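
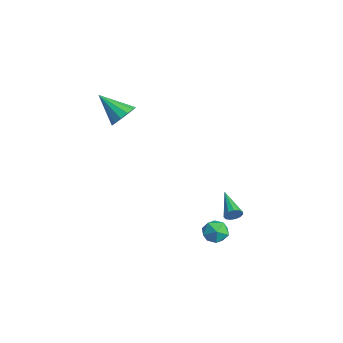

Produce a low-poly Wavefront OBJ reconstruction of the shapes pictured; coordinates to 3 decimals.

v 1.748 2.337 -3.189
v 1.947 2.572 -2.745
v 0.012 2.563 -2.531
v 1.9 2.795 -2.946
v 1.804 2.873 -3.224
v 1.691 2.781 -3.491
v 1.596 2.548 -3.662
v 1.549 2.248 -3.683
v 1.565 1.976 -3.547
v 1.64 1.819 -3.297
v 1.748 1.827 -3.013
v 1.857 1.996 -2.784
v 1.931 2.274 -2.685
v 1.905 1.183 -3.216
v 2.661 1.377 -2.933
v 2.459 0.523 -4.247
v 3.215 0.717 -3.964
v 2.739 0.182 -3.543
v 2.397 0.59 -2.906
v 2.723 1.31 -4.274
v 2.381 1.718 -3.637
v 3.167 1.455 -3.587
v 3.177 0.758 -3.136
v 1.943 1.142 -4.044
v 1.953 0.445 -3.593
v -2.088 -2.36 3.371
v -1.47 -2.372 3.984
v -3.292 -3.32 4.569
v -1.727 -1.96 4.055
v -2.099 -1.676 3.909
v -2.467 -1.609 3.592
v -2.715 -1.781 3.205
v -2.764 -2.136 2.871
v -2.598 -2.563 2.696
v -2.27 -2.925 2.736
v -1.884 -3.108 2.977
v -1.564 -3.054 3.343
v -1.409 -2.779 3.719
f 2 1 4
f 2 4 3
f 4 1 5
f 4 5 3
f 5 1 6
f 5 6 3
f 6 1 7
f 6 7 3
f 7 1 8
f 7 8 3
f 8 1 9
f 8 9 3
f 9 1 10
f 9 10 3
f 10 1 11
f 10 11 3
f 11 1 12
f 11 12 3
f 12 1 13
f 12 13 3
f 13 1 2
f 13 2 3
f 14 25 19
f 14 19 15
f 14 15 21
f 14 21 24
f 14 24 25
f 15 19 23
f 19 25 18
f 25 24 16
f 24 21 20
f 21 15 22
f 17 23 18
f 17 18 16
f 17 16 20
f 17 20 22
f 17 22 23
f 18 23 19
f 16 18 25
f 20 16 24
f 22 20 21
f 23 22 15
f 27 26 29
f 27 29 28
f 29 26 30
f 29 30 28
f 30 26 31
f 30 31 28
f 31 26 32
f 31 32 28
f 32 26 33
f 32 33 28
f 33 26 34
f 33 34 28
f 34 26 35
f 34 35 28
f 35 26 36
f 35 36 28
f 36 26 37
f 36 37 28
f 37 26 38
f 37 38 28
f 38 26 27
f 38 27 28



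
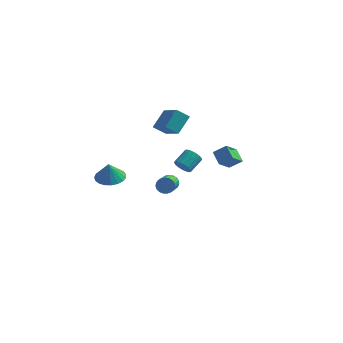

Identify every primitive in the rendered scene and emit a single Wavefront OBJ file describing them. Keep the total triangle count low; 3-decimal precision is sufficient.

v 0.96 -4.045 2.886
v 1.343 -4.361 3.124
v 1.722 -3.551 3.592
v 1.34 -3.235 3.354
v 1.456 -4.284 2.899
v 1.835 -3.474 3.367
v 1.455 -4.153 2.671
v 1.834 -3.342 3.139
v 1.341 -3.996 2.492
v 1.721 -3.186 2.96
v 1.14 -3.851 2.404
v 1.519 -3.04 2.872
v 0.898 -3.75 2.426
v 1.277 -2.94 2.894
v 0.67 -3.717 2.553
v 1.049 -2.907 3.021
v 0.509 -3.759 2.757
v 0.888 -2.949 3.225
v 0.451 -3.867 2.99
v 0.83 -3.056 3.458
v 0.509 -4.015 3.199
v 0.889 -3.205 3.668
v 0.672 -4.171 3.337
v 1.051 -3.36 3.805
v 0.9 -4.297 3.371
v 1.279 -3.487 3.839
v 1.142 -4.366 3.294
v 1.521 -3.555 3.762
v -1.12 0.192 2.483
v -1.812 0.009 3.012
v -0.742 1.16 3.313
v -1.434 0.977 3.841
v -0.066 -1.037 3.439
v -0.758 -1.22 3.967
v 0.312 -0.069 4.268
v -0.38 -0.252 4.797
v -3.311 -3.232 0.79
v -2.699 -3.848 0.735
v -3.349 -3.368 1.89
v -2.5 -3.548 0.779
v -2.442 -3.194 0.824
v -2.535 -2.846 0.864
v -2.761 -2.565 0.891
v -3.083 -2.4 0.9
v -3.443 -2.378 0.89
v -3.782 -2.504 0.863
v -4.038 -2.756 0.823
v -4.169 -3.09 0.777
v -4.152 -3.449 0.734
v -3.989 -3.77 0.7
v -3.709 -3.998 0.681
v -3.36 -4.094 0.681
v -3.003 -4.041 0.7
v -1.834 3.579 -4.008
v -1.451 3.415 -4.397
v -1.282 1.876 -3.58
v -1.666 2.041 -3.192
v -1.314 3.517 -4.233
v -1.145 1.979 -3.416
v -1.267 3.63 -4.03
v -1.098 2.092 -3.213
v -1.318 3.734 -3.823
v -1.15 2.196 -3.006
v -1.458 3.812 -3.648
v -1.29 2.273 -2.832
v -1.664 3.849 -3.536
v -1.495 2.31 -2.719
v -1.898 3.839 -3.505
v -1.73 2.301 -2.688
v -2.122 3.785 -3.562
v -1.954 2.246 -2.745
v -2.296 3.695 -3.695
v -2.128 2.157 -2.878
v -2.39 3.585 -3.883
v -2.222 2.047 -3.066
v -2.388 3.474 -4.092
v -2.22 1.936 -3.275
v -2.29 3.381 -4.287
v -2.122 1.843 -3.47
v -2.114 3.323 -4.434
v -1.945 1.784 -3.617
v -1.889 3.309 -4.507
v -1.72 1.77 -3.69
v -1.654 3.341 -4.494
v -1.486 1.803 -3.677
v 2.26 -1.222 1.484
v 1.759 -0.589 1.946
v 2.632 -0.347 0.688
v 2.132 0.286 1.15
v 2.968 -1.046 2.01
v 2.468 -0.413 2.472
v 3.341 -0.171 1.214
v 2.84 0.462 1.676
f 2 1 5
f 2 5 3
f 3 5 6
f 3 6 4
f 5 1 7
f 5 7 6
f 6 7 8
f 6 8 4
f 7 1 9
f 7 9 8
f 8 9 10
f 8 10 4
f 9 1 11
f 9 11 10
f 10 11 12
f 10 12 4
f 11 1 13
f 11 13 12
f 12 13 14
f 12 14 4
f 13 1 15
f 13 15 14
f 14 15 16
f 14 16 4
f 15 1 17
f 15 17 16
f 16 17 18
f 16 18 4
f 17 1 19
f 17 19 18
f 18 19 20
f 18 20 4
f 19 1 21
f 19 21 20
f 20 21 22
f 20 22 4
f 21 1 23
f 21 23 22
f 22 23 24
f 22 24 4
f 23 1 25
f 23 25 24
f 24 25 26
f 24 26 4
f 25 1 27
f 25 27 26
f 26 27 28
f 26 28 4
f 27 1 2
f 27 2 28
f 28 2 3
f 28 3 4
f 30 32 29
f 33 30 29
f 29 32 31
f 31 33 29
f 30 36 32
f 34 30 33
f 34 36 30
f 32 36 31
f 35 33 31
f 31 36 35
f 35 34 33
f 36 34 35
f 38 37 40
f 38 40 39
f 40 37 41
f 40 41 39
f 41 37 42
f 41 42 39
f 42 37 43
f 42 43 39
f 43 37 44
f 43 44 39
f 44 37 45
f 44 45 39
f 45 37 46
f 45 46 39
f 46 37 47
f 46 47 39
f 47 37 48
f 47 48 39
f 48 37 49
f 48 49 39
f 49 37 50
f 49 50 39
f 50 37 51
f 50 51 39
f 51 37 52
f 51 52 39
f 52 37 53
f 52 53 39
f 53 37 38
f 53 38 39
f 55 54 58
f 55 58 56
f 56 58 59
f 56 59 57
f 58 54 60
f 58 60 59
f 59 60 61
f 59 61 57
f 60 54 62
f 60 62 61
f 61 62 63
f 61 63 57
f 62 54 64
f 62 64 63
f 63 64 65
f 63 65 57
f 64 54 66
f 64 66 65
f 65 66 67
f 65 67 57
f 66 54 68
f 66 68 67
f 67 68 69
f 67 69 57
f 68 54 70
f 68 70 69
f 69 70 71
f 69 71 57
f 70 54 72
f 70 72 71
f 71 72 73
f 71 73 57
f 72 54 74
f 72 74 73
f 73 74 75
f 73 75 57
f 74 54 76
f 74 76 75
f 75 76 77
f 75 77 57
f 76 54 78
f 76 78 77
f 77 78 79
f 77 79 57
f 78 54 80
f 78 80 79
f 79 80 81
f 79 81 57
f 80 54 82
f 80 82 81
f 81 82 83
f 81 83 57
f 82 54 84
f 82 84 83
f 83 84 85
f 83 85 57
f 84 54 55
f 84 55 85
f 85 55 56
f 85 56 57
f 87 89 86
f 90 87 86
f 86 89 88
f 88 90 86
f 87 93 89
f 91 87 90
f 91 93 87
f 89 93 88
f 92 90 88
f 88 93 92
f 92 91 90
f 93 91 92



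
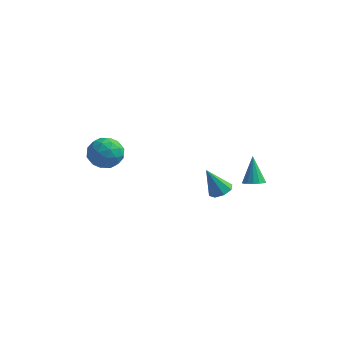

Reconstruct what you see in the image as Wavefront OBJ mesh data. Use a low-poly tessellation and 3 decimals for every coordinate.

v 3.175 -0.086 1.741
v 3.536 -0.402 2.01
v 2.845 0.626 3.019
v 3.686 -0.177 1.924
v 3.7 0.073 1.788
v 3.573 0.281 1.64
v 3.339 0.39 1.518
v 3.062 0.371 1.457
v 2.815 0.23 1.471
v 2.665 0.004 1.558
v 2.651 -0.245 1.694
v 2.778 -0.453 1.842
v 3.012 -0.562 1.963
v 3.289 -0.543 2.025
v 1.804 -0.746 1.324
v 2.35 -0.848 1.577
v 1.156 -0.914 2.656
v 2.234 -0.396 1.578
v 1.867 -0.148 1.431
v 1.463 -0.251 1.221
v 1.258 -0.643 1.072
v 1.374 -1.095 1.071
v 1.741 -1.343 1.218
v 2.145 -1.241 1.428
v -3.869 -2.71 3.916
v -3.368 -1.97 3.719
v -2.632 -3.47 4.201
v -2.131 -2.73 4.004
v -2.651 -2.744 4.757
v -3.416 -2.274 4.58
v -2.584 -3.166 3.34
v -3.349 -2.696 3.163
v -2.574 -2.252 3.363
v -2.616 -1.991 4.239
v -3.384 -3.449 3.681
v -3.426 -3.188 4.557
v -3.727 -2.273 3.792
v -2.273 -3.167 4.128
v -2.579 -3.175 4.57
v -2.284 -2.74 4.454
v -3.755 -2.451 4.298
v -3.461 -2.017 4.183
v -3.04 -2.472 4.793
v -2.539 -3.423 3.737
v -2.245 -2.989 3.622
v -3.716 -2.7 3.466
v -3.421 -2.265 3.35
v -2.96 -2.968 3.127
v -2.966 -2.004 3.467
v -2.239 -2.451 3.635
v -2.505 -2.707 3.244
v -2.955 -2.431 3.141
v -2.991 -1.85 3.982
v -2.264 -2.298 4.15
v -2.569 -2.305 4.592
v -3.019 -2.029 4.488
v -2.524 -2.016 3.773
v -3.736 -3.142 3.77
v -3.009 -3.59 3.938
v -2.981 -3.411 3.432
v -3.431 -3.135 3.328
v -3.761 -2.989 4.285
v -3.034 -3.436 4.453
v -3.045 -3.009 4.779
v -3.495 -2.733 4.676
v -3.476 -3.424 4.147
f 2 1 4
f 2 4 3
f 4 1 5
f 4 5 3
f 5 1 6
f 5 6 3
f 6 1 7
f 6 7 3
f 7 1 8
f 7 8 3
f 8 1 9
f 8 9 3
f 9 1 10
f 9 10 3
f 10 1 11
f 10 11 3
f 11 1 12
f 11 12 3
f 12 1 13
f 12 13 3
f 13 1 14
f 13 14 3
f 14 1 2
f 14 2 3
f 16 15 18
f 16 18 17
f 18 15 19
f 18 19 17
f 19 15 20
f 19 20 17
f 20 15 21
f 20 21 17
f 21 15 22
f 21 22 17
f 22 15 23
f 22 23 17
f 23 15 24
f 23 24 17
f 24 15 16
f 24 16 17
f 25 62 41
f 62 36 65
f 41 65 30
f 62 65 41
f 25 41 37
f 41 30 42
f 37 42 26
f 41 42 37
f 25 37 46
f 37 26 47
f 46 47 32
f 37 47 46
f 25 46 58
f 46 32 61
f 58 61 35
f 46 61 58
f 25 58 62
f 58 35 66
f 62 66 36
f 58 66 62
f 26 42 53
f 42 30 56
f 53 56 34
f 42 56 53
f 30 65 43
f 65 36 64
f 43 64 29
f 65 64 43
f 36 66 63
f 66 35 59
f 63 59 27
f 66 59 63
f 35 61 60
f 61 32 48
f 60 48 31
f 61 48 60
f 32 47 52
f 47 26 49
f 52 49 33
f 47 49 52
f 28 54 40
f 54 34 55
f 40 55 29
f 54 55 40
f 28 40 38
f 40 29 39
f 38 39 27
f 40 39 38
f 28 38 45
f 38 27 44
f 45 44 31
f 38 44 45
f 28 45 50
f 45 31 51
f 50 51 33
f 45 51 50
f 28 50 54
f 50 33 57
f 54 57 34
f 50 57 54
f 29 55 43
f 55 34 56
f 43 56 30
f 55 56 43
f 27 39 63
f 39 29 64
f 63 64 36
f 39 64 63
f 31 44 60
f 44 27 59
f 60 59 35
f 44 59 60
f 33 51 52
f 51 31 48
f 52 48 32
f 51 48 52
f 34 57 53
f 57 33 49
f 53 49 26
f 57 49 53



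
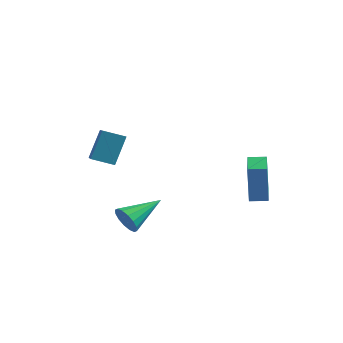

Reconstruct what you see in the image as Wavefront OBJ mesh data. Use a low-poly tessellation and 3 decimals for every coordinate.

v 3.034 0.868 -1.262
v 2.829 1.081 0.877
v 2.332 2.66 -1.508
v 2.127 2.873 0.632
v 3.933 1.227 -1.212
v 3.728 1.44 0.928
v 3.231 3.019 -1.457
v 3.026 3.232 0.682
v -4.301 -2.13 1.733
v -4.156 -1.121 3.217
v -3.213 -1.729 1.354
v -3.068 -0.721 2.838
v -3.372 -3.719 2.722
v -3.227 -2.711 4.206
v -2.284 -3.319 2.343
v -2.139 -2.31 3.827
v -1.227 -4.375 -0.705
v -0.793 -4.359 -1.425
v -0.213 -2.545 -0.055
v -1.154 -4.13 -1.506
v -1.534 -3.967 -1.372
v -1.832 -3.913 -1.06
v -1.968 -3.983 -0.653
v -1.905 -4.157 -0.26
v -1.66 -4.39 0.014
v -1.3 -4.619 0.095
v -0.919 -4.782 -0.038
v -0.621 -4.836 -0.35
v -0.486 -4.767 -0.758
v -0.548 -4.592 -1.151
f 2 4 1
f 5 2 1
f 1 4 3
f 3 5 1
f 2 8 4
f 6 2 5
f 6 8 2
f 4 8 3
f 7 5 3
f 3 8 7
f 7 6 5
f 8 6 7
f 10 12 9
f 13 10 9
f 9 12 11
f 11 13 9
f 10 16 12
f 14 10 13
f 14 16 10
f 12 16 11
f 15 13 11
f 11 16 15
f 15 14 13
f 16 14 15
f 18 17 20
f 18 20 19
f 20 17 21
f 20 21 19
f 21 17 22
f 21 22 19
f 22 17 23
f 22 23 19
f 23 17 24
f 23 24 19
f 24 17 25
f 24 25 19
f 25 17 26
f 25 26 19
f 26 17 27
f 26 27 19
f 27 17 28
f 27 28 19
f 28 17 29
f 28 29 19
f 29 17 30
f 29 30 19
f 30 17 18
f 30 18 19



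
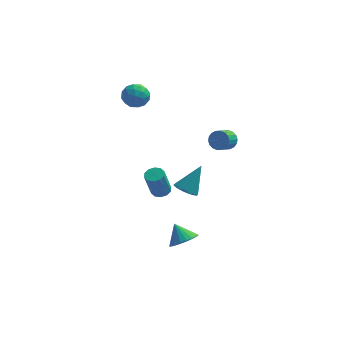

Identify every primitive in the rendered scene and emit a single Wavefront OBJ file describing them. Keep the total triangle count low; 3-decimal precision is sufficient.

v -1.097 3.729 3.224
v -0.611 3.344 3.867
v -2.249 2.956 3.633
v -1.763 2.571 4.276
v -1.976 3.437 4.335
v -1.264 3.915 4.082
v -1.596 2.385 3.418
v -0.884 2.863 3.165
v -0.919 2.514 3.988
v -1.154 3.164 4.554
v -1.706 3.136 2.946
v -1.941 3.786 3.512
v -0.753 3.604 3.51
v -2.107 2.696 3.99
v -2.233 3.205 4.025
v -1.947 2.979 4.403
v -1.137 3.94 3.636
v -0.851 3.714 4.014
v -1.653 3.769 4.289
v -2.009 2.586 3.486
v -1.723 2.36 3.864
v -0.913 3.321 3.097
v -0.627 3.095 3.475
v -1.207 2.531 3.211
v -0.648 2.89 3.959
v -1.325 2.436 4.199
v -1.227 2.326 3.695
v -0.809 2.607 3.546
v -0.786 3.272 4.291
v -1.463 2.818 4.532
v -1.589 3.327 4.566
v -1.17 3.608 4.417
v -0.967 2.784 4.362
v -1.397 3.482 2.968
v -2.074 3.028 3.209
v -1.69 2.692 3.083
v -1.271 2.973 2.934
v -1.535 3.864 3.301
v -2.212 3.41 3.541
v -2.051 3.693 3.954
v -1.633 3.974 3.805
v -1.893 3.516 3.138
v 1.85 -2.467 -4.421
v 2.389 -2.903 -3.817
v 1.25 -1.873 -3.459
v 2.59 -2.585 -3.887
v 2.663 -2.247 -4.05
v 2.595 -1.947 -4.277
v 2.399 -1.736 -4.529
v 2.107 -1.652 -4.763
v 1.772 -1.709 -4.937
v 1.449 -1.896 -5.022
v 1.196 -2.183 -5.003
v 1.056 -2.518 -4.884
v 1.054 -2.845 -4.685
v 1.188 -3.106 -4.44
v 1.438 -3.256 -4.192
v 1.758 -3.27 -3.983
v 2.095 -3.145 -3.851
v 0.433 -1.105 -1.167
v 0.807 -1.573 -1.194
v 0.461 -1.944 0.481
v 0.087 -1.475 0.507
v 1.003 -1.276 -1.088
v 0.656 -1.647 0.587
v 0.98 -0.914 -1.012
v 0.634 -1.285 0.663
v 0.749 -0.624 -0.996
v 0.403 -0.995 0.679
v 0.397 -0.518 -1.045
v 0.051 -0.889 0.63
v 0.059 -0.636 -1.141
v -0.287 -1.007 0.534
v -0.136 -0.933 -1.247
v -0.483 -1.304 0.428
v -0.114 -1.295 -1.323
v -0.46 -1.666 0.352
v 0.117 -1.585 -1.339
v -0.229 -1.956 0.336
v 0.469 -1.691 -1.29
v 0.123 -2.062 0.385
v 3.945 2.121 0.992
v 4.468 2.119 1.427
v 4.038 1.338 1.943
v 3.515 1.339 1.508
v 4.273 2.312 1.556
v 3.843 1.531 2.072
v 4.014 2.466 1.574
v 3.583 1.685 2.089
v 3.74 2.552 1.476
v 3.31 1.771 1.991
v 3.508 2.553 1.282
v 3.077 1.772 1.798
v 3.362 2.468 1.031
v 2.931 1.687 1.547
v 3.331 2.314 0.773
v 2.901 1.533 1.288
v 3.422 2.122 0.557
v 2.992 1.341 1.073
v 3.617 1.929 0.428
v 3.187 1.148 0.944
v 3.877 1.775 0.411
v 3.446 0.994 0.926
v 4.15 1.689 0.509
v 3.72 0.908 1.024
v 4.383 1.688 0.702
v 3.952 0.907 1.218
v 4.529 1.773 0.953
v 4.098 0.992 1.469
v 4.559 1.927 1.212
v 4.129 1.146 1.727
v 1.831 -1.14 -0.999
v 2.523 -1.126 -1.379
v 2.649 -0.34 0.519
v 2.291 -0.708 -1.474
v 1.883 -0.454 -1.388
v 1.455 -0.462 -1.153
v 1.171 -0.729 -0.859
v 1.139 -1.153 -0.619
v 1.371 -1.571 -0.523
v 1.779 -1.825 -0.61
v 2.207 -1.817 -0.845
v 2.491 -1.55 -1.138
f 1 38 17
f 38 12 41
f 17 41 6
f 38 41 17
f 1 17 13
f 17 6 18
f 13 18 2
f 17 18 13
f 1 13 22
f 13 2 23
f 22 23 8
f 13 23 22
f 1 22 34
f 22 8 37
f 34 37 11
f 22 37 34
f 1 34 38
f 34 11 42
f 38 42 12
f 34 42 38
f 2 18 29
f 18 6 32
f 29 32 10
f 18 32 29
f 6 41 19
f 41 12 40
f 19 40 5
f 41 40 19
f 12 42 39
f 42 11 35
f 39 35 3
f 42 35 39
f 11 37 36
f 37 8 24
f 36 24 7
f 37 24 36
f 8 23 28
f 23 2 25
f 28 25 9
f 23 25 28
f 4 30 16
f 30 10 31
f 16 31 5
f 30 31 16
f 4 16 14
f 16 5 15
f 14 15 3
f 16 15 14
f 4 14 21
f 14 3 20
f 21 20 7
f 14 20 21
f 4 21 26
f 21 7 27
f 26 27 9
f 21 27 26
f 4 26 30
f 26 9 33
f 30 33 10
f 26 33 30
f 5 31 19
f 31 10 32
f 19 32 6
f 31 32 19
f 3 15 39
f 15 5 40
f 39 40 12
f 15 40 39
f 7 20 36
f 20 3 35
f 36 35 11
f 20 35 36
f 9 27 28
f 27 7 24
f 28 24 8
f 27 24 28
f 10 33 29
f 33 9 25
f 29 25 2
f 33 25 29
f 44 43 46
f 44 46 45
f 46 43 47
f 46 47 45
f 47 43 48
f 47 48 45
f 48 43 49
f 48 49 45
f 49 43 50
f 49 50 45
f 50 43 51
f 50 51 45
f 51 43 52
f 51 52 45
f 52 43 53
f 52 53 45
f 53 43 54
f 53 54 45
f 54 43 55
f 54 55 45
f 55 43 56
f 55 56 45
f 56 43 57
f 56 57 45
f 57 43 58
f 57 58 45
f 58 43 59
f 58 59 45
f 59 43 44
f 59 44 45
f 61 60 64
f 61 64 62
f 62 64 65
f 62 65 63
f 64 60 66
f 64 66 65
f 65 66 67
f 65 67 63
f 66 60 68
f 66 68 67
f 67 68 69
f 67 69 63
f 68 60 70
f 68 70 69
f 69 70 71
f 69 71 63
f 70 60 72
f 70 72 71
f 71 72 73
f 71 73 63
f 72 60 74
f 72 74 73
f 73 74 75
f 73 75 63
f 74 60 76
f 74 76 75
f 75 76 77
f 75 77 63
f 76 60 78
f 76 78 77
f 77 78 79
f 77 79 63
f 78 60 80
f 78 80 79
f 79 80 81
f 79 81 63
f 80 60 61
f 80 61 81
f 81 61 62
f 81 62 63
f 83 82 86
f 83 86 84
f 84 86 87
f 84 87 85
f 86 82 88
f 86 88 87
f 87 88 89
f 87 89 85
f 88 82 90
f 88 90 89
f 89 90 91
f 89 91 85
f 90 82 92
f 90 92 91
f 91 92 93
f 91 93 85
f 92 82 94
f 92 94 93
f 93 94 95
f 93 95 85
f 94 82 96
f 94 96 95
f 95 96 97
f 95 97 85
f 96 82 98
f 96 98 97
f 97 98 99
f 97 99 85
f 98 82 100
f 98 100 99
f 99 100 101
f 99 101 85
f 100 82 102
f 100 102 101
f 101 102 103
f 101 103 85
f 102 82 104
f 102 104 103
f 103 104 105
f 103 105 85
f 104 82 106
f 104 106 105
f 105 106 107
f 105 107 85
f 106 82 108
f 106 108 107
f 107 108 109
f 107 109 85
f 108 82 110
f 108 110 109
f 109 110 111
f 109 111 85
f 110 82 83
f 110 83 111
f 111 83 84
f 111 84 85
f 113 112 115
f 113 115 114
f 115 112 116
f 115 116 114
f 116 112 117
f 116 117 114
f 117 112 118
f 117 118 114
f 118 112 119
f 118 119 114
f 119 112 120
f 119 120 114
f 120 112 121
f 120 121 114
f 121 112 122
f 121 122 114
f 122 112 123
f 122 123 114
f 123 112 113
f 123 113 114



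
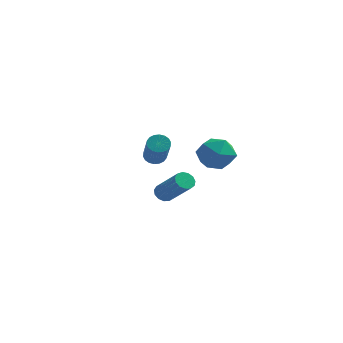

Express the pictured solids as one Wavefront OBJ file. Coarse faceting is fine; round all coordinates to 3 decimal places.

v -2.99 3.508 -1.325
v -2.471 4.041 -0.628
v -1.569 2.999 -1.992
v -1.05 3.532 -1.295
v -1.58 2.707 -1.015
v -2.459 3.022 -0.603
v -1.581 4.018 -2.017
v -2.46 4.333 -1.605
v -1.601 4.357 -1.056
v -1.6 3.547 -0.436
v -2.44 3.493 -2.184
v -2.439 2.683 -1.564
v -2.963 -1.191 0.094
v -2.549 -1.23 -0.184
v -1.863 -2.468 1.008
v -2.277 -2.429 1.286
v -2.499 -1.065 -0.042
v -1.813 -2.303 1.149
v -2.54 -0.926 0.126
v -1.854 -2.164 1.318
v -2.665 -0.839 0.288
v -1.979 -2.077 1.48
v -2.849 -0.822 0.412
v -2.163 -2.06 1.604
v -3.056 -0.878 0.473
v -2.37 -2.116 1.664
v -3.244 -0.996 0.459
v -2.558 -2.234 1.65
v -3.377 -1.152 0.372
v -2.691 -2.39 1.564
v -3.427 -1.317 0.231
v -2.741 -2.555 1.422
v -3.386 -1.456 0.062
v -2.7 -2.694 1.254
v -3.261 -1.543 -0.1
v -2.575 -2.781 1.092
v -3.077 -1.56 -0.224
v -2.391 -2.798 0.968
v -2.87 -1.504 -0.284
v -2.184 -2.742 0.907
v -2.682 -1.386 -0.27
v -1.996 -2.624 0.921
v -4.216 2.821 -3.78
v -3.912 2.7 -4.171
v -2.621 1.997 -2.952
v -2.924 2.119 -2.56
v -3.841 2.967 -4.093
v -2.549 2.264 -2.874
v -3.888 3.188 -3.916
v -2.597 2.485 -2.696
v -4.04 3.292 -3.695
v -2.748 2.59 -2.476
v -4.247 3.247 -3.501
v -2.956 2.545 -2.282
v -4.445 3.067 -3.396
v -3.153 2.365 -2.176
v -4.569 2.809 -3.412
v -3.278 2.106 -2.193
v -4.582 2.554 -3.546
v -3.29 1.852 -2.326
v -4.478 2.385 -3.753
v -3.187 1.682 -2.534
v -4.291 2.354 -3.969
v -3 1.651 -2.75
v -4.08 2.471 -4.125
v -2.789 1.769 -2.906
f 1 12 6
f 1 6 2
f 1 2 8
f 1 8 11
f 1 11 12
f 2 6 10
f 6 12 5
f 12 11 3
f 11 8 7
f 8 2 9
f 4 10 5
f 4 5 3
f 4 3 7
f 4 7 9
f 4 9 10
f 5 10 6
f 3 5 12
f 7 3 11
f 9 7 8
f 10 9 2
f 14 13 17
f 14 17 15
f 15 17 18
f 15 18 16
f 17 13 19
f 17 19 18
f 18 19 20
f 18 20 16
f 19 13 21
f 19 21 20
f 20 21 22
f 20 22 16
f 21 13 23
f 21 23 22
f 22 23 24
f 22 24 16
f 23 13 25
f 23 25 24
f 24 25 26
f 24 26 16
f 25 13 27
f 25 27 26
f 26 27 28
f 26 28 16
f 27 13 29
f 27 29 28
f 28 29 30
f 28 30 16
f 29 13 31
f 29 31 30
f 30 31 32
f 30 32 16
f 31 13 33
f 31 33 32
f 32 33 34
f 32 34 16
f 33 13 35
f 33 35 34
f 34 35 36
f 34 36 16
f 35 13 37
f 35 37 36
f 36 37 38
f 36 38 16
f 37 13 39
f 37 39 38
f 38 39 40
f 38 40 16
f 39 13 41
f 39 41 40
f 40 41 42
f 40 42 16
f 41 13 14
f 41 14 42
f 42 14 15
f 42 15 16
f 44 43 47
f 44 47 45
f 45 47 48
f 45 48 46
f 47 43 49
f 47 49 48
f 48 49 50
f 48 50 46
f 49 43 51
f 49 51 50
f 50 51 52
f 50 52 46
f 51 43 53
f 51 53 52
f 52 53 54
f 52 54 46
f 53 43 55
f 53 55 54
f 54 55 56
f 54 56 46
f 55 43 57
f 55 57 56
f 56 57 58
f 56 58 46
f 57 43 59
f 57 59 58
f 58 59 60
f 58 60 46
f 59 43 61
f 59 61 60
f 60 61 62
f 60 62 46
f 61 43 63
f 61 63 62
f 62 63 64
f 62 64 46
f 63 43 65
f 63 65 64
f 64 65 66
f 64 66 46
f 65 43 44
f 65 44 66
f 66 44 45
f 66 45 46



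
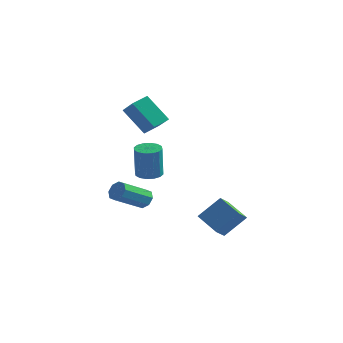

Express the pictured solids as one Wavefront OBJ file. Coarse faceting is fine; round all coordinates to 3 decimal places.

v -3.465 0.006 -1.238
v -2.828 0.245 -1.241
v -2.719 -0.026 0.515
v -3.355 -0.266 0.518
v -3.032 0.527 -1.184
v -2.922 0.256 0.571
v -3.351 0.669 -1.143
v -3.241 0.398 0.613
v -3.701 0.634 -1.126
v -3.591 0.362 0.63
v -3.987 0.43 -1.14
v -3.878 0.158 0.616
v -4.134 0.112 -1.18
v -4.024 -0.159 0.576
v -4.101 -0.234 -1.235
v -3.992 -0.505 0.521
v -3.898 -0.516 -1.291
v -3.788 -0.787 0.464
v -3.579 -0.658 -1.333
v -3.469 -0.929 0.423
v -3.229 -0.622 -1.35
v -3.119 -0.894 0.406
v -2.942 -0.418 -1.336
v -2.833 -0.69 0.42
v -2.796 -0.101 -1.296
v -2.686 -0.372 0.46
v 1.589 -1.828 -3.641
v 1.584 -2.574 -3.138
v 0.396 -1.412 -3.037
v 0.391 -2.159 -2.534
v 2.369 -1.121 -2.586
v 2.364 -1.868 -2.083
v 1.176 -0.706 -1.982
v 1.171 -1.452 -1.479
v -2.234 -2.501 -1.834
v -1.709 -2.617 -1.643
v -2.322 -3.995 -0.795
v -2.846 -3.879 -0.986
v -1.93 -2.353 -1.374
v -2.543 -3.731 -0.527
v -2.329 -2.176 -1.375
v -2.942 -3.554 -0.528
v -2.672 -2.19 -1.645
v -3.285 -3.568 -0.797
v -2.758 -2.385 -2.025
v -3.371 -3.763 -1.177
v -2.537 -2.649 -2.293
v -3.15 -4.027 -1.446
v -2.138 -2.826 -2.292
v -2.751 -4.204 -1.445
v -1.795 -2.812 -2.023
v -2.408 -4.19 -1.175
v -4.309 -0.962 2.994
v -3.412 -1.557 3.722
v -4.007 -0.136 3.295
v -3.11 -0.731 4.024
v -3.19 -0.889 1.676
v -2.293 -1.484 2.405
v -2.888 -0.063 1.978
v -1.991 -0.658 2.706
f 2 1 5
f 2 5 3
f 3 5 6
f 3 6 4
f 5 1 7
f 5 7 6
f 6 7 8
f 6 8 4
f 7 1 9
f 7 9 8
f 8 9 10
f 8 10 4
f 9 1 11
f 9 11 10
f 10 11 12
f 10 12 4
f 11 1 13
f 11 13 12
f 12 13 14
f 12 14 4
f 13 1 15
f 13 15 14
f 14 15 16
f 14 16 4
f 15 1 17
f 15 17 16
f 16 17 18
f 16 18 4
f 17 1 19
f 17 19 18
f 18 19 20
f 18 20 4
f 19 1 21
f 19 21 20
f 20 21 22
f 20 22 4
f 21 1 23
f 21 23 22
f 22 23 24
f 22 24 4
f 23 1 25
f 23 25 24
f 24 25 26
f 24 26 4
f 25 1 2
f 25 2 26
f 26 2 3
f 26 3 4
f 28 30 27
f 31 28 27
f 27 30 29
f 29 31 27
f 28 34 30
f 32 28 31
f 32 34 28
f 30 34 29
f 33 31 29
f 29 34 33
f 33 32 31
f 34 32 33
f 36 35 39
f 36 39 37
f 37 39 40
f 37 40 38
f 39 35 41
f 39 41 40
f 40 41 42
f 40 42 38
f 41 35 43
f 41 43 42
f 42 43 44
f 42 44 38
f 43 35 45
f 43 45 44
f 44 45 46
f 44 46 38
f 45 35 47
f 45 47 46
f 46 47 48
f 46 48 38
f 47 35 49
f 47 49 48
f 48 49 50
f 48 50 38
f 49 35 51
f 49 51 50
f 50 51 52
f 50 52 38
f 51 35 36
f 51 36 52
f 52 36 37
f 52 37 38
f 54 56 53
f 57 54 53
f 53 56 55
f 55 57 53
f 54 60 56
f 58 54 57
f 58 60 54
f 56 60 55
f 59 57 55
f 55 60 59
f 59 58 57
f 60 58 59



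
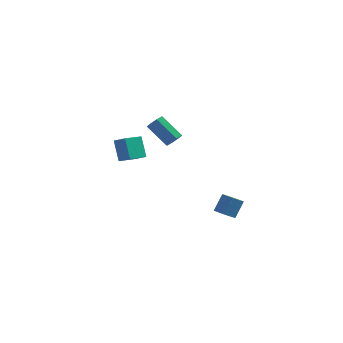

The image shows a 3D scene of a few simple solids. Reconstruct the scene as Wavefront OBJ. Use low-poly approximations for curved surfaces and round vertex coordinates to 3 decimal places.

v -3.889 2.873 -3.567
v -3.173 2.459 -3.061
v -4.287 3.674 -2.35
v -3.57 3.26 -1.844
v -3.07 3.84 -3.936
v -2.353 3.426 -3.43
v -3.467 4.641 -2.719
v -2.751 4.227 -2.213
v 2.967 -4.228 -2.709
v 3.539 -4.511 -2.758
v 3.924 -3.895 -1.841
v 3.353 -3.612 -1.791
v 3.545 -4.184 -2.981
v 3.93 -3.568 -2.063
v 3.33 -3.874 -3.099
v 3.715 -3.258 -2.182
v 2.977 -3.699 -3.068
v 3.362 -3.083 -2.151
v 2.62 -3.726 -2.9
v 3.005 -3.11 -1.983
v 2.396 -3.945 -2.659
v 2.781 -3.329 -1.742
v 2.39 -4.272 -2.437
v 2.775 -3.656 -1.519
v 2.605 -4.582 -2.318
v 2.99 -3.966 -1.401
v 2.958 -4.757 -2.349
v 3.343 -4.141 -1.432
v 3.315 -4.73 -2.517
v 3.7 -4.114 -1.6
v -0.599 2.574 -1.365
v -0.197 2.581 -0.919
v -1.42 3.253 0.171
v -1.821 3.246 -0.275
v -0.198 2.971 -1.161
v -1.421 3.644 -0.071
v -0.434 3.129 -1.522
v -1.656 3.801 -0.433
v -0.766 2.961 -1.791
v -1.988 3.633 -0.702
v -1 2.567 -1.811
v -2.223 3.239 -0.721
v -0.999 2.176 -1.569
v -2.222 2.849 -0.479
v -0.764 2.019 -1.207
v -1.986 2.691 -0.118
v -0.432 2.187 -0.938
v -1.654 2.859 0.151
f 2 4 1
f 5 2 1
f 1 4 3
f 3 5 1
f 2 8 4
f 6 2 5
f 6 8 2
f 4 8 3
f 7 5 3
f 3 8 7
f 7 6 5
f 8 6 7
f 10 9 13
f 10 13 11
f 11 13 14
f 11 14 12
f 13 9 15
f 13 15 14
f 14 15 16
f 14 16 12
f 15 9 17
f 15 17 16
f 16 17 18
f 16 18 12
f 17 9 19
f 17 19 18
f 18 19 20
f 18 20 12
f 19 9 21
f 19 21 20
f 20 21 22
f 20 22 12
f 21 9 23
f 21 23 22
f 22 23 24
f 22 24 12
f 23 9 25
f 23 25 24
f 24 25 26
f 24 26 12
f 25 9 27
f 25 27 26
f 26 27 28
f 26 28 12
f 27 9 29
f 27 29 28
f 28 29 30
f 28 30 12
f 29 9 10
f 29 10 30
f 30 10 11
f 30 11 12
f 32 31 35
f 32 35 33
f 33 35 36
f 33 36 34
f 35 31 37
f 35 37 36
f 36 37 38
f 36 38 34
f 37 31 39
f 37 39 38
f 38 39 40
f 38 40 34
f 39 31 41
f 39 41 40
f 40 41 42
f 40 42 34
f 41 31 43
f 41 43 42
f 42 43 44
f 42 44 34
f 43 31 45
f 43 45 44
f 44 45 46
f 44 46 34
f 45 31 47
f 45 47 46
f 46 47 48
f 46 48 34
f 47 31 32
f 47 32 48
f 48 32 33
f 48 33 34



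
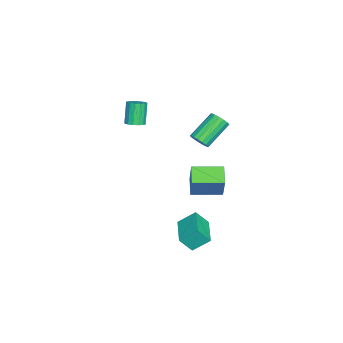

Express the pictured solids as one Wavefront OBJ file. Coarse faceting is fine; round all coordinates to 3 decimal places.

v 1.338 -3.476 2.876
v 1.625 -3.954 2.998
v 1.008 -4.001 4.265
v 0.722 -3.524 4.144
v 1.799 -3.734 3.091
v 1.182 -3.782 4.358
v 1.85 -3.446 3.126
v 1.233 -3.493 4.394
v 1.763 -3.165 3.095
v 1.147 -3.213 4.362
v 1.563 -2.968 3.005
v 0.946 -3.016 4.272
v 1.302 -2.907 2.88
v 0.686 -2.955 4.147
v 1.052 -2.999 2.755
v 0.435 -3.046 4.022
v 0.878 -3.218 2.662
v 0.261 -3.266 3.929
v 0.827 -3.507 2.626
v 0.21 -3.554 3.894
v 0.913 -3.787 2.658
v 0.297 -3.835 3.925
v 1.114 -3.984 2.748
v 0.497 -4.032 4.015
v 1.374 -4.045 2.873
v 0.758 -4.093 4.14
v 2.768 -0.82 -3.666
v 2.532 0.121 -2.878
v 2.556 -0.152 -4.527
v 2.32 0.789 -3.739
v 4.54 -0.329 -3.721
v 4.304 0.612 -2.933
v 4.328 0.339 -4.582
v 4.092 1.28 -3.794
v 0.28 -0.2 1.237
v 0.704 -0.169 1.688
v -0.535 0.711 2.794
v -0.96 0.68 2.343
v 0.745 0.082 1.534
v -0.494 0.962 2.64
v 0.679 0.268 1.312
v -0.56 1.148 2.419
v 0.522 0.347 1.073
v -0.717 1.227 2.18
v 0.309 0.3 0.872
v -0.93 1.18 1.978
v 0.09 0.139 0.754
v -1.15 1.02 1.86
v -0.087 -0.099 0.747
v -1.326 0.781 1.853
v -0.179 -0.361 0.852
v -1.418 0.519 1.958
v -0.166 -0.586 1.045
v -1.405 0.294 2.151
v -0.051 -0.723 1.282
v -1.29 0.158 2.388
v 0.139 -0.739 1.509
v -1.1 0.141 2.615
v 0.362 -0.633 1.673
v -0.877 0.248 2.78
v 0.566 -0.427 1.738
v -0.673 0.453 2.844
v 1.472 -0.453 -0.985
v 2.185 -0.21 0.539
v 1.01 1.224 -1.037
v 1.724 1.467 0.487
v 2.496 -0.187 -1.507
v 3.21 0.056 0.017
v 2.035 1.49 -1.559
v 2.748 1.733 -0.035
f 2 1 5
f 2 5 3
f 3 5 6
f 3 6 4
f 5 1 7
f 5 7 6
f 6 7 8
f 6 8 4
f 7 1 9
f 7 9 8
f 8 9 10
f 8 10 4
f 9 1 11
f 9 11 10
f 10 11 12
f 10 12 4
f 11 1 13
f 11 13 12
f 12 13 14
f 12 14 4
f 13 1 15
f 13 15 14
f 14 15 16
f 14 16 4
f 15 1 17
f 15 17 16
f 16 17 18
f 16 18 4
f 17 1 19
f 17 19 18
f 18 19 20
f 18 20 4
f 19 1 21
f 19 21 20
f 20 21 22
f 20 22 4
f 21 1 23
f 21 23 22
f 22 23 24
f 22 24 4
f 23 1 25
f 23 25 24
f 24 25 26
f 24 26 4
f 25 1 2
f 25 2 26
f 26 2 3
f 26 3 4
f 28 30 27
f 31 28 27
f 27 30 29
f 29 31 27
f 28 34 30
f 32 28 31
f 32 34 28
f 30 34 29
f 33 31 29
f 29 34 33
f 33 32 31
f 34 32 33
f 36 35 39
f 36 39 37
f 37 39 40
f 37 40 38
f 39 35 41
f 39 41 40
f 40 41 42
f 40 42 38
f 41 35 43
f 41 43 42
f 42 43 44
f 42 44 38
f 43 35 45
f 43 45 44
f 44 45 46
f 44 46 38
f 45 35 47
f 45 47 46
f 46 47 48
f 46 48 38
f 47 35 49
f 47 49 48
f 48 49 50
f 48 50 38
f 49 35 51
f 49 51 50
f 50 51 52
f 50 52 38
f 51 35 53
f 51 53 52
f 52 53 54
f 52 54 38
f 53 35 55
f 53 55 54
f 54 55 56
f 54 56 38
f 55 35 57
f 55 57 56
f 56 57 58
f 56 58 38
f 57 35 59
f 57 59 58
f 58 59 60
f 58 60 38
f 59 35 61
f 59 61 60
f 60 61 62
f 60 62 38
f 61 35 36
f 61 36 62
f 62 36 37
f 62 37 38
f 64 66 63
f 67 64 63
f 63 66 65
f 65 67 63
f 64 70 66
f 68 64 67
f 68 70 64
f 66 70 65
f 69 67 65
f 65 70 69
f 69 68 67
f 70 68 69



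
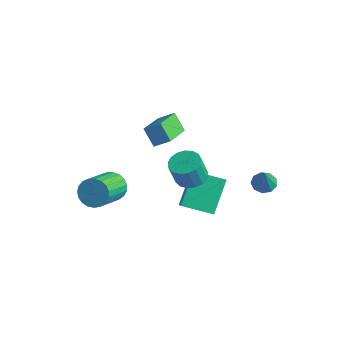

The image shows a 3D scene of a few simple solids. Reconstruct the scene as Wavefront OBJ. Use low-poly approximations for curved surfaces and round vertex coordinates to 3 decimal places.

v 3.688 -1.776 2.49
v 4.433 -1.463 2.629
v 4.358 -1.852 3.909
v 3.612 -2.164 3.77
v 4.19 -1.165 2.705
v 4.115 -1.553 3.985
v 3.832 -1.006 2.732
v 3.757 -1.394 4.012
v 3.441 -1.024 2.704
v 3.366 -1.412 3.984
v 3.107 -1.214 2.626
v 3.031 -1.602 3.906
v 2.905 -1.532 2.518
v 2.83 -1.921 3.798
v 2.883 -1.907 2.403
v 2.808 -2.295 3.683
v 3.045 -2.252 2.308
v 2.97 -2.64 3.588
v 3.355 -2.487 2.254
v 3.279 -2.875 3.535
v 3.74 -2.56 2.255
v 3.665 -2.948 3.535
v 4.114 -2.453 2.31
v 4.038 -2.841 3.59
v 4.39 -2.191 2.405
v 4.314 -2.579 3.686
v 4.505 -1.834 2.521
v 4.43 -2.222 3.801
v 3.622 3.296 -1.343
v 4.24 3.184 -1.579
v 4.058 2.864 0.003
v 4.205 3.616 -1.429
v 3.898 3.898 -1.239
v 3.462 3.899 -1.098
v 3.101 3.617 -1.072
v 2.984 3.186 -1.173
v 3.166 2.806 -1.353
v 3.561 2.655 -1.529
v 3.985 2.805 -1.618
v 0.298 -1.758 3.882
v 0.932 -1.245 4.407
v -0.475 -0.095 3.19
v 0.159 0.418 3.715
v 1.041 -1.778 3.005
v 1.675 -1.265 3.53
v 0.268 -0.115 2.313
v 0.902 0.398 2.838
v -1.738 -2.15 -1.835
v -1.309 -1.654 -1.264
v -0.672 -3.394 -0.233
v -1.102 -3.89 -0.805
v -1.635 -1.682 -1.109
v -0.998 -3.422 -0.079
v -1.979 -1.791 -1.08
v -1.342 -3.531 -0.05
v -2.281 -1.962 -1.182
v -1.644 -3.702 -0.151
v -2.489 -2.165 -1.396
v -1.853 -3.905 -0.366
v -2.568 -2.366 -1.687
v -1.931 -4.106 -0.657
v -2.503 -2.529 -2.003
v -1.866 -4.269 -0.973
v -2.306 -2.627 -2.29
v -1.669 -4.367 -1.26
v -2.011 -2.643 -2.499
v -1.374 -4.383 -1.468
v -1.668 -2.573 -2.592
v -1.032 -4.313 -1.562
v -1.338 -2.43 -2.555
v -0.701 -4.17 -1.525
v -1.077 -2.239 -2.393
v -0.44 -3.979 -1.363
v -0.93 -2.032 -2.135
v -0.294 -3.772 -1.105
v -0.923 -1.846 -1.825
v -0.287 -3.586 -0.795
v -1.057 -1.712 -1.517
v -0.421 -3.452 -0.486
v 0.76 0.143 -3.132
v 1.332 -0.243 -2.523
v 0.157 1.574 -1.659
v 0.729 1.188 -1.05
v 2.031 1.212 -3.65
v 2.603 0.826 -3.041
v 1.428 2.643 -2.177
v 2 2.257 -1.568
f 2 1 5
f 2 5 3
f 3 5 6
f 3 6 4
f 5 1 7
f 5 7 6
f 6 7 8
f 6 8 4
f 7 1 9
f 7 9 8
f 8 9 10
f 8 10 4
f 9 1 11
f 9 11 10
f 10 11 12
f 10 12 4
f 11 1 13
f 11 13 12
f 12 13 14
f 12 14 4
f 13 1 15
f 13 15 14
f 14 15 16
f 14 16 4
f 15 1 17
f 15 17 16
f 16 17 18
f 16 18 4
f 17 1 19
f 17 19 18
f 18 19 20
f 18 20 4
f 19 1 21
f 19 21 20
f 20 21 22
f 20 22 4
f 21 1 23
f 21 23 22
f 22 23 24
f 22 24 4
f 23 1 25
f 23 25 24
f 24 25 26
f 24 26 4
f 25 1 27
f 25 27 26
f 26 27 28
f 26 28 4
f 27 1 2
f 27 2 28
f 28 2 3
f 28 3 4
f 30 29 32
f 30 32 31
f 32 29 33
f 32 33 31
f 33 29 34
f 33 34 31
f 34 29 35
f 34 35 31
f 35 29 36
f 35 36 31
f 36 29 37
f 36 37 31
f 37 29 38
f 37 38 31
f 38 29 39
f 38 39 31
f 39 29 30
f 39 30 31
f 41 43 40
f 44 41 40
f 40 43 42
f 42 44 40
f 41 47 43
f 45 41 44
f 45 47 41
f 43 47 42
f 46 44 42
f 42 47 46
f 46 45 44
f 47 45 46
f 49 48 52
f 49 52 50
f 50 52 53
f 50 53 51
f 52 48 54
f 52 54 53
f 53 54 55
f 53 55 51
f 54 48 56
f 54 56 55
f 55 56 57
f 55 57 51
f 56 48 58
f 56 58 57
f 57 58 59
f 57 59 51
f 58 48 60
f 58 60 59
f 59 60 61
f 59 61 51
f 60 48 62
f 60 62 61
f 61 62 63
f 61 63 51
f 62 48 64
f 62 64 63
f 63 64 65
f 63 65 51
f 64 48 66
f 64 66 65
f 65 66 67
f 65 67 51
f 66 48 68
f 66 68 67
f 67 68 69
f 67 69 51
f 68 48 70
f 68 70 69
f 69 70 71
f 69 71 51
f 70 48 72
f 70 72 71
f 71 72 73
f 71 73 51
f 72 48 74
f 72 74 73
f 73 74 75
f 73 75 51
f 74 48 76
f 74 76 75
f 75 76 77
f 75 77 51
f 76 48 78
f 76 78 77
f 77 78 79
f 77 79 51
f 78 48 49
f 78 49 79
f 79 49 50
f 79 50 51
f 81 83 80
f 84 81 80
f 80 83 82
f 82 84 80
f 81 87 83
f 85 81 84
f 85 87 81
f 83 87 82
f 86 84 82
f 82 87 86
f 86 85 84
f 87 85 86



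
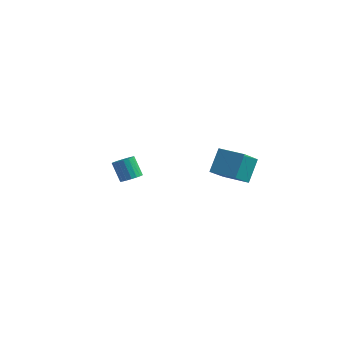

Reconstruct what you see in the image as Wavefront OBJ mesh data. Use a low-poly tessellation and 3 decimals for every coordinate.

v 2.433 -3.003 1.259
v 2.427 -2.084 2.369
v 2.505 -1.733 0.208
v 2.499 -0.814 1.318
v 3.821 -3.046 1.302
v 3.815 -2.127 2.412
v 3.893 -1.776 0.251
v 3.887 -0.857 1.361
v -3.098 -0.868 -2.205
v -2.651 -1.096 -1.859
v -3.295 -0.821 -0.848
v -3.742 -0.592 -1.195
v -2.58 -0.835 -1.884
v -3.225 -0.56 -0.873
v -2.612 -0.581 -1.974
v -3.256 -0.305 -0.963
v -2.74 -0.383 -2.109
v -3.384 -0.108 -1.098
v -2.939 -0.282 -2.264
v -3.583 -0.006 -1.253
v -3.169 -0.296 -2.406
v -3.814 -0.021 -1.396
v -3.385 -0.424 -2.51
v -4.03 -0.149 -1.499
v -3.545 -0.639 -2.552
v -4.189 -0.364 -1.541
v -3.615 -0.9 -2.527
v -4.26 -0.625 -1.516
v -3.584 -1.155 -2.437
v -4.228 -0.879 -1.426
v -3.456 -1.352 -2.302
v -4.1 -1.077 -1.291
v -3.257 -1.454 -2.147
v -3.901 -1.178 -1.136
v -3.026 -1.439 -2.004
v -3.671 -1.164 -0.994
v -2.81 -1.311 -1.901
v -3.455 -1.036 -0.89
f 2 4 1
f 5 2 1
f 1 4 3
f 3 5 1
f 2 8 4
f 6 2 5
f 6 8 2
f 4 8 3
f 7 5 3
f 3 8 7
f 7 6 5
f 8 6 7
f 10 9 13
f 10 13 11
f 11 13 14
f 11 14 12
f 13 9 15
f 13 15 14
f 14 15 16
f 14 16 12
f 15 9 17
f 15 17 16
f 16 17 18
f 16 18 12
f 17 9 19
f 17 19 18
f 18 19 20
f 18 20 12
f 19 9 21
f 19 21 20
f 20 21 22
f 20 22 12
f 21 9 23
f 21 23 22
f 22 23 24
f 22 24 12
f 23 9 25
f 23 25 24
f 24 25 26
f 24 26 12
f 25 9 27
f 25 27 26
f 26 27 28
f 26 28 12
f 27 9 29
f 27 29 28
f 28 29 30
f 28 30 12
f 29 9 31
f 29 31 30
f 30 31 32
f 30 32 12
f 31 9 33
f 31 33 32
f 32 33 34
f 32 34 12
f 33 9 35
f 33 35 34
f 34 35 36
f 34 36 12
f 35 9 37
f 35 37 36
f 36 37 38
f 36 38 12
f 37 9 10
f 37 10 38
f 38 10 11
f 38 11 12



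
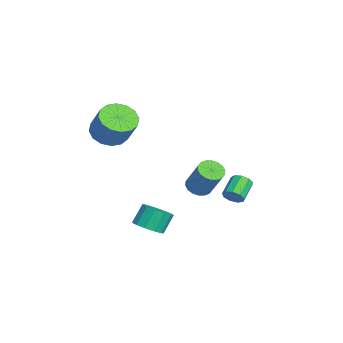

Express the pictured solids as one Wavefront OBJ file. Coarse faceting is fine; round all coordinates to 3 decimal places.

v 0.115 1.452 -2.498
v 0.479 0.905 -2.555
v 1.39 1.361 -1.12
v 1.025 1.908 -1.062
v 0.63 1.101 -2.713
v 1.541 1.557 -1.278
v 0.679 1.366 -2.829
v 1.59 1.823 -1.394
v 0.616 1.649 -2.879
v 1.527 2.105 -1.443
v 0.454 1.892 -2.853
v 1.365 2.349 -1.418
v 0.224 2.049 -2.757
v 1.135 2.505 -1.322
v -0.027 2.087 -2.61
v 0.884 2.543 -1.175
v -0.25 1.999 -2.44
v 0.661 2.455 -1.005
v -0.401 1.803 -2.282
v 0.51 2.259 -0.847
v -0.45 1.537 -2.166
v 0.461 1.994 -0.731
v -0.387 1.255 -2.117
v 0.524 1.711 -0.681
v -0.225 1.011 -2.142
v 0.686 1.468 -0.707
v 0.005 0.855 -2.238
v 0.916 1.311 -0.803
v 0.256 0.817 -2.385
v 1.167 1.273 -0.95
v 0.017 3.048 -3.357
v 0.386 3.312 -3.046
v -0.488 3.835 -2.452
v -0.857 3.572 -2.763
v 0.304 3.518 -3.35
v -0.571 4.042 -2.756
v 0.087 3.504 -3.657
v -0.788 4.028 -3.063
v -0.163 3.277 -3.824
v -1.037 3.801 -3.23
v -0.328 2.943 -3.772
v -1.202 3.467 -3.178
v -0.331 2.658 -3.526
v -1.206 3.182 -2.932
v -0.172 2.556 -3.202
v -1.047 3.08 -2.607
v 0.076 2.684 -2.949
v -0.798 3.208 -2.355
v 0.297 2.982 -2.888
v -0.578 3.506 -2.294
v -1.274 -2.517 0.534
v -0.511 -2.941 0.133
v 0.376 -2.546 1.405
v -0.386 -2.123 1.806
v -0.495 -2.47 -0.024
v 0.393 -2.076 1.247
v -0.687 -2.011 -0.032
v 0.201 -1.617 1.239
v -1.036 -1.689 0.111
v -0.148 -1.295 1.383
v -1.449 -1.588 0.369
v -0.561 -1.194 1.64
v -1.815 -1.736 0.67
v -0.928 -1.342 1.942
v -2.036 -2.094 0.935
v -1.149 -1.699 2.207
v -2.053 -2.564 1.093
v -1.165 -2.17 2.364
v -1.861 -3.023 1.101
v -0.973 -2.629 2.372
v -1.512 -3.345 0.957
v -0.624 -2.951 2.229
v -1.099 -3.446 0.7
v -0.211 -3.052 1.971
v -0.732 -3.298 0.398
v 0.155 -2.904 1.67
v 3.615 -1.213 -3.212
v 4.156 -0.685 -3.284
v 3.807 -0.199 -2.361
v 3.265 -0.727 -2.288
v 3.813 -0.535 -3.493
v 3.464 -0.05 -2.57
v 3.407 -0.601 -3.612
v 3.058 -0.115 -2.689
v 3.067 -0.861 -3.604
v 2.718 -0.376 -2.681
v 2.901 -1.233 -3.471
v 2.551 -0.747 -2.548
v 2.961 -1.598 -3.256
v 2.612 -1.113 -2.333
v 3.229 -1.841 -3.027
v 2.88 -1.356 -2.104
v 3.619 -1.885 -2.856
v 3.27 -1.399 -1.933
v 4.008 -1.715 -2.798
v 3.659 -1.229 -1.875
v 4.272 -1.386 -2.872
v 3.923 -0.9 -1.949
v 4.327 -1.002 -3.053
v 3.978 -0.516 -2.13
f 2 1 5
f 2 5 3
f 3 5 6
f 3 6 4
f 5 1 7
f 5 7 6
f 6 7 8
f 6 8 4
f 7 1 9
f 7 9 8
f 8 9 10
f 8 10 4
f 9 1 11
f 9 11 10
f 10 11 12
f 10 12 4
f 11 1 13
f 11 13 12
f 12 13 14
f 12 14 4
f 13 1 15
f 13 15 14
f 14 15 16
f 14 16 4
f 15 1 17
f 15 17 16
f 16 17 18
f 16 18 4
f 17 1 19
f 17 19 18
f 18 19 20
f 18 20 4
f 19 1 21
f 19 21 20
f 20 21 22
f 20 22 4
f 21 1 23
f 21 23 22
f 22 23 24
f 22 24 4
f 23 1 25
f 23 25 24
f 24 25 26
f 24 26 4
f 25 1 27
f 25 27 26
f 26 27 28
f 26 28 4
f 27 1 29
f 27 29 28
f 28 29 30
f 28 30 4
f 29 1 2
f 29 2 30
f 30 2 3
f 30 3 4
f 32 31 35
f 32 35 33
f 33 35 36
f 33 36 34
f 35 31 37
f 35 37 36
f 36 37 38
f 36 38 34
f 37 31 39
f 37 39 38
f 38 39 40
f 38 40 34
f 39 31 41
f 39 41 40
f 40 41 42
f 40 42 34
f 41 31 43
f 41 43 42
f 42 43 44
f 42 44 34
f 43 31 45
f 43 45 44
f 44 45 46
f 44 46 34
f 45 31 47
f 45 47 46
f 46 47 48
f 46 48 34
f 47 31 49
f 47 49 48
f 48 49 50
f 48 50 34
f 49 31 32
f 49 32 50
f 50 32 33
f 50 33 34
f 52 51 55
f 52 55 53
f 53 55 56
f 53 56 54
f 55 51 57
f 55 57 56
f 56 57 58
f 56 58 54
f 57 51 59
f 57 59 58
f 58 59 60
f 58 60 54
f 59 51 61
f 59 61 60
f 60 61 62
f 60 62 54
f 61 51 63
f 61 63 62
f 62 63 64
f 62 64 54
f 63 51 65
f 63 65 64
f 64 65 66
f 64 66 54
f 65 51 67
f 65 67 66
f 66 67 68
f 66 68 54
f 67 51 69
f 67 69 68
f 68 69 70
f 68 70 54
f 69 51 71
f 69 71 70
f 70 71 72
f 70 72 54
f 71 51 73
f 71 73 72
f 72 73 74
f 72 74 54
f 73 51 75
f 73 75 74
f 74 75 76
f 74 76 54
f 75 51 52
f 75 52 76
f 76 52 53
f 76 53 54
f 78 77 81
f 78 81 79
f 79 81 82
f 79 82 80
f 81 77 83
f 81 83 82
f 82 83 84
f 82 84 80
f 83 77 85
f 83 85 84
f 84 85 86
f 84 86 80
f 85 77 87
f 85 87 86
f 86 87 88
f 86 88 80
f 87 77 89
f 87 89 88
f 88 89 90
f 88 90 80
f 89 77 91
f 89 91 90
f 90 91 92
f 90 92 80
f 91 77 93
f 91 93 92
f 92 93 94
f 92 94 80
f 93 77 95
f 93 95 94
f 94 95 96
f 94 96 80
f 95 77 97
f 95 97 96
f 96 97 98
f 96 98 80
f 97 77 99
f 97 99 98
f 98 99 100
f 98 100 80
f 99 77 78
f 99 78 100
f 100 78 79
f 100 79 80



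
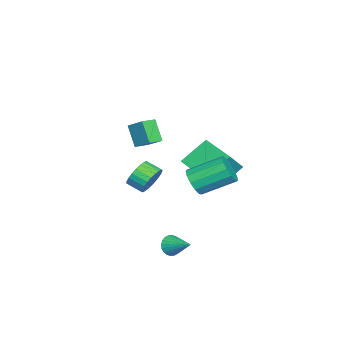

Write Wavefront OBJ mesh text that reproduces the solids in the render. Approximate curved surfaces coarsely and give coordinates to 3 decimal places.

v -0.94 -0.276 -0.596
v -0.413 -0.53 0.127
v -0.913 1.323 1.14
v -1.44 1.576 0.416
v -0.099 -0.266 -0.2
v -0.599 1.586 0.813
v -0.052 -0.006 -0.652
v -0.552 1.846 0.361
v -0.287 0.168 -1.087
v -0.787 2.021 -0.074
v -0.729 0.201 -1.366
v -1.229 2.054 -0.353
v -1.238 0.083 -1.401
v -1.738 1.936 -0.388
v -1.653 -0.15 -1.18
v -2.153 1.703 -0.167
v -1.841 -0.422 -0.774
v -2.341 1.431 0.239
v -1.743 -0.649 -0.312
v -2.243 1.204 0.701
v -1.391 -0.757 0.06
v -1.89 1.096 1.073
v -0.895 -0.713 0.224
v -1.394 1.14 1.237
v -5.563 0.066 -0.447
v -4.529 -0.444 0.816
v -4.214 1.723 -0.882
v -3.18 1.212 0.381
v -4.54 -1.112 -1.761
v -3.506 -1.623 -0.498
v -3.191 0.544 -2.196
v -2.157 0.034 -0.933
v -3.427 -3.246 -2.229
v -2.733 -3.104 -1.566
v -2.959 -4.031 -1.129
v -3.653 -4.174 -1.791
v -3.032 -2.949 -1.394
v -3.259 -3.876 -0.956
v -3.392 -2.84 -1.349
v -3.619 -3.767 -0.911
v -3.757 -2.793 -1.437
v -3.983 -3.72 -1
v -4.071 -2.814 -1.647
v -4.298 -3.742 -1.209
v -4.288 -2.902 -1.945
v -4.514 -3.829 -1.507
v -4.373 -3.042 -2.286
v -4.6 -3.969 -1.848
v -4.314 -3.213 -2.618
v -4.541 -4.14 -2.181
v -4.121 -3.389 -2.891
v -4.347 -4.316 -2.454
v -3.821 -3.544 -3.064
v -4.048 -4.471 -2.626
v -3.461 -3.653 -3.109
v -3.688 -4.58 -2.671
v -3.097 -3.7 -3.02
v -3.323 -4.627 -2.583
v -2.782 -3.678 -2.811
v -3.009 -4.606 -2.373
v -2.566 -3.591 -2.513
v -2.792 -4.518 -2.075
v -2.48 -3.451 -2.172
v -2.707 -4.378 -1.734
v -2.539 -3.28 -1.839
v -2.766 -4.207 -1.402
v 0.062 -2.911 4.019
v 0.526 -2.013 4.666
v 0.68 -2.364 2.816
v 1.145 -1.466 3.462
v 0.815 -3.414 4.178
v 1.28 -2.516 4.824
v 1.434 -2.867 2.974
v 1.898 -1.969 3.621
v 2.664 -0.61 -3.474
v 3.072 -0.557 -4.015
v 3.416 0.61 -2.786
v 2.874 -0.396 -4.084
v 2.643 -0.267 -4.06
v 2.415 -0.19 -3.947
v 2.226 -0.178 -3.762
v 2.103 -0.231 -3.533
v 2.065 -0.342 -3.295
v 2.119 -0.494 -3.084
v 2.255 -0.663 -2.933
v 2.454 -0.825 -2.863
v 2.685 -0.954 -2.887
v 2.912 -1.03 -3
v 3.102 -1.043 -3.185
v 3.225 -0.99 -3.414
v 3.263 -0.879 -3.652
v 3.209 -0.727 -3.863
f 2 1 5
f 2 5 3
f 3 5 6
f 3 6 4
f 5 1 7
f 5 7 6
f 6 7 8
f 6 8 4
f 7 1 9
f 7 9 8
f 8 9 10
f 8 10 4
f 9 1 11
f 9 11 10
f 10 11 12
f 10 12 4
f 11 1 13
f 11 13 12
f 12 13 14
f 12 14 4
f 13 1 15
f 13 15 14
f 14 15 16
f 14 16 4
f 15 1 17
f 15 17 16
f 16 17 18
f 16 18 4
f 17 1 19
f 17 19 18
f 18 19 20
f 18 20 4
f 19 1 21
f 19 21 20
f 20 21 22
f 20 22 4
f 21 1 23
f 21 23 22
f 22 23 24
f 22 24 4
f 23 1 2
f 23 2 24
f 24 2 3
f 24 3 4
f 26 28 25
f 29 26 25
f 25 28 27
f 27 29 25
f 26 32 28
f 30 26 29
f 30 32 26
f 28 32 27
f 31 29 27
f 27 32 31
f 31 30 29
f 32 30 31
f 34 33 37
f 34 37 35
f 35 37 38
f 35 38 36
f 37 33 39
f 37 39 38
f 38 39 40
f 38 40 36
f 39 33 41
f 39 41 40
f 40 41 42
f 40 42 36
f 41 33 43
f 41 43 42
f 42 43 44
f 42 44 36
f 43 33 45
f 43 45 44
f 44 45 46
f 44 46 36
f 45 33 47
f 45 47 46
f 46 47 48
f 46 48 36
f 47 33 49
f 47 49 48
f 48 49 50
f 48 50 36
f 49 33 51
f 49 51 50
f 50 51 52
f 50 52 36
f 51 33 53
f 51 53 52
f 52 53 54
f 52 54 36
f 53 33 55
f 53 55 54
f 54 55 56
f 54 56 36
f 55 33 57
f 55 57 56
f 56 57 58
f 56 58 36
f 57 33 59
f 57 59 58
f 58 59 60
f 58 60 36
f 59 33 61
f 59 61 60
f 60 61 62
f 60 62 36
f 61 33 63
f 61 63 62
f 62 63 64
f 62 64 36
f 63 33 65
f 63 65 64
f 64 65 66
f 64 66 36
f 65 33 34
f 65 34 66
f 66 34 35
f 66 35 36
f 68 70 67
f 71 68 67
f 67 70 69
f 69 71 67
f 68 74 70
f 72 68 71
f 72 74 68
f 70 74 69
f 73 71 69
f 69 74 73
f 73 72 71
f 74 72 73
f 76 75 78
f 76 78 77
f 78 75 79
f 78 79 77
f 79 75 80
f 79 80 77
f 80 75 81
f 80 81 77
f 81 75 82
f 81 82 77
f 82 75 83
f 82 83 77
f 83 75 84
f 83 84 77
f 84 75 85
f 84 85 77
f 85 75 86
f 85 86 77
f 86 75 87
f 86 87 77
f 87 75 88
f 87 88 77
f 88 75 89
f 88 89 77
f 89 75 90
f 89 90 77
f 90 75 91
f 90 91 77
f 91 75 92
f 91 92 77
f 92 75 76
f 92 76 77



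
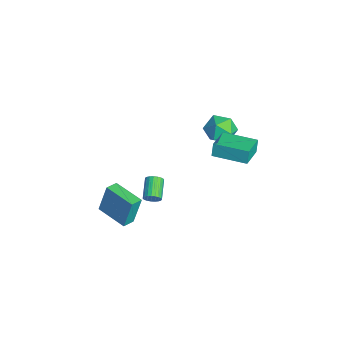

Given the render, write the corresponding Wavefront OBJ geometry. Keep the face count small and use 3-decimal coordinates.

v -2.664 4.459 -0.31
v -2.134 3.702 -0.914
v -3.446 3.158 0.634
v -2.916 2.401 0.03
v -2.352 3.041 0.732
v -1.869 3.844 0.148
v -3.711 3.016 -0.428
v -3.228 3.819 -1.012
v -2.781 2.81 -0.987
v -1.941 2.825 -0.27
v -3.639 4.035 -0.01
v -2.799 4.05 0.707
v 0.764 -1.439 -2.283
v 1.039 -1.111 -1.938
v -0.168 -0.713 -1.352
v -0.444 -1.041 -1.697
v 1 -0.972 -2.115
v -0.208 -0.573 -1.529
v 0.919 -0.913 -2.32
v -0.288 -0.514 -1.735
v 0.812 -0.945 -2.52
v -0.396 -0.547 -1.934
v 0.696 -1.063 -2.678
v -0.511 -0.664 -2.093
v 0.592 -1.246 -2.768
v -0.615 -0.847 -2.183
v 0.518 -1.462 -2.774
v -0.69 -1.063 -2.189
v 0.486 -1.674 -2.695
v -0.721 -1.276 -2.11
v 0.502 -1.846 -2.545
v -0.705 -1.447 -1.96
v 0.564 -1.947 -2.349
v -0.644 -1.549 -1.764
v 0.66 -1.961 -2.142
v -0.548 -1.562 -1.557
v 0.774 -1.884 -1.959
v -0.434 -1.485 -1.374
v 0.886 -1.731 -1.832
v -0.322 -1.332 -1.247
v 0.977 -1.527 -1.783
v -0.231 -1.128 -1.198
v 1.031 -1.308 -1.821
v -0.176 -0.909 -1.235
v -0.249 2.267 -0.022
v -0.443 2.401 0.888
v -1.656 3.194 -0.457
v -1.85 3.327 0.453
v 0.93 4.053 -0.033
v 0.736 4.186 0.877
v -0.477 4.979 -0.468
v -0.671 5.113 0.442
v 0.141 -3.86 -2.87
v 0.077 -3.355 -1.019
v 1.76 -2.747 -3.118
v 1.696 -2.242 -1.266
v 0.624 -4.518 -2.674
v 0.56 -4.013 -0.822
v 2.243 -3.405 -2.921
v 2.179 -2.9 -1.07
f 1 12 6
f 1 6 2
f 1 2 8
f 1 8 11
f 1 11 12
f 2 6 10
f 6 12 5
f 12 11 3
f 11 8 7
f 8 2 9
f 4 10 5
f 4 5 3
f 4 3 7
f 4 7 9
f 4 9 10
f 5 10 6
f 3 5 12
f 7 3 11
f 9 7 8
f 10 9 2
f 14 13 17
f 14 17 15
f 15 17 18
f 15 18 16
f 17 13 19
f 17 19 18
f 18 19 20
f 18 20 16
f 19 13 21
f 19 21 20
f 20 21 22
f 20 22 16
f 21 13 23
f 21 23 22
f 22 23 24
f 22 24 16
f 23 13 25
f 23 25 24
f 24 25 26
f 24 26 16
f 25 13 27
f 25 27 26
f 26 27 28
f 26 28 16
f 27 13 29
f 27 29 28
f 28 29 30
f 28 30 16
f 29 13 31
f 29 31 30
f 30 31 32
f 30 32 16
f 31 13 33
f 31 33 32
f 32 33 34
f 32 34 16
f 33 13 35
f 33 35 34
f 34 35 36
f 34 36 16
f 35 13 37
f 35 37 36
f 36 37 38
f 36 38 16
f 37 13 39
f 37 39 38
f 38 39 40
f 38 40 16
f 39 13 41
f 39 41 40
f 40 41 42
f 40 42 16
f 41 13 43
f 41 43 42
f 42 43 44
f 42 44 16
f 43 13 14
f 43 14 44
f 44 14 15
f 44 15 16
f 46 48 45
f 49 46 45
f 45 48 47
f 47 49 45
f 46 52 48
f 50 46 49
f 50 52 46
f 48 52 47
f 51 49 47
f 47 52 51
f 51 50 49
f 52 50 51
f 54 56 53
f 57 54 53
f 53 56 55
f 55 57 53
f 54 60 56
f 58 54 57
f 58 60 54
f 56 60 55
f 59 57 55
f 55 60 59
f 59 58 57
f 60 58 59



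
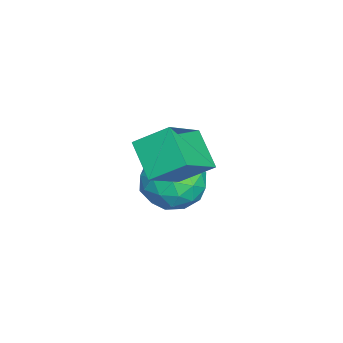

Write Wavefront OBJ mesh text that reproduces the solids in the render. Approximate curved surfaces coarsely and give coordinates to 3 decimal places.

v -0.662 3.467 -3.379
v -0.372 3.822 -2.661
v 0.592 3.578 -3.939
v 0.882 3.933 -3.221
v 0.661 3.11 -3.231
v -0.114 3.042 -2.884
v 0.334 4.358 -3.716
v -0.441 4.29 -3.369
v 0.243 4.373 -2.869
v 0.445 3.601 -2.569
v -0.225 3.799 -4.031
v -0.023 3.027 -3.731
v -0.627 3.635 -2.97
v 0.847 3.765 -3.63
v 0.717 3.282 -3.635
v 0.888 3.49 -3.213
v -0.475 3.176 -3.102
v -0.305 3.385 -2.68
v 0.302 2.966 -3.015
v 0.525 4.015 -3.92
v 0.695 4.224 -3.498
v -0.668 3.91 -3.387
v -0.497 4.118 -2.965
v -0.082 4.434 -3.585
v -0.095 4.167 -2.671
v 0.642 4.232 -3
v 0.32 4.482 -3.291
v -0.135 4.442 -3.087
v 0.024 3.714 -2.495
v 0.761 3.779 -2.824
v 0.631 3.295 -2.83
v 0.175 3.255 -2.626
v 0.386 4.037 -2.617
v -0.541 3.621 -3.776
v 0.196 3.686 -4.105
v 0.045 4.145 -3.974
v -0.411 4.105 -3.77
v -0.422 3.168 -3.6
v 0.315 3.233 -3.929
v 0.355 2.958 -3.513
v -0.1 2.918 -3.309
v -0.166 3.363 -3.983
v 1.655 2.988 -0.897
v 1.644 3.815 -0.334
v 0.596 3.52 -1.698
v 0.586 4.347 -1.135
v 2.394 3.453 -1.565
v 2.384 4.28 -1.002
v 1.336 3.985 -2.366
v 1.325 4.812 -1.803
f 1 38 17
f 38 12 41
f 17 41 6
f 38 41 17
f 1 17 13
f 17 6 18
f 13 18 2
f 17 18 13
f 1 13 22
f 13 2 23
f 22 23 8
f 13 23 22
f 1 22 34
f 22 8 37
f 34 37 11
f 22 37 34
f 1 34 38
f 34 11 42
f 38 42 12
f 34 42 38
f 2 18 29
f 18 6 32
f 29 32 10
f 18 32 29
f 6 41 19
f 41 12 40
f 19 40 5
f 41 40 19
f 12 42 39
f 42 11 35
f 39 35 3
f 42 35 39
f 11 37 36
f 37 8 24
f 36 24 7
f 37 24 36
f 8 23 28
f 23 2 25
f 28 25 9
f 23 25 28
f 4 30 16
f 30 10 31
f 16 31 5
f 30 31 16
f 4 16 14
f 16 5 15
f 14 15 3
f 16 15 14
f 4 14 21
f 14 3 20
f 21 20 7
f 14 20 21
f 4 21 26
f 21 7 27
f 26 27 9
f 21 27 26
f 4 26 30
f 26 9 33
f 30 33 10
f 26 33 30
f 5 31 19
f 31 10 32
f 19 32 6
f 31 32 19
f 3 15 39
f 15 5 40
f 39 40 12
f 15 40 39
f 7 20 36
f 20 3 35
f 36 35 11
f 20 35 36
f 9 27 28
f 27 7 24
f 28 24 8
f 27 24 28
f 10 33 29
f 33 9 25
f 29 25 2
f 33 25 29
f 44 46 43
f 47 44 43
f 43 46 45
f 45 47 43
f 44 50 46
f 48 44 47
f 48 50 44
f 46 50 45
f 49 47 45
f 45 50 49
f 49 48 47
f 50 48 49



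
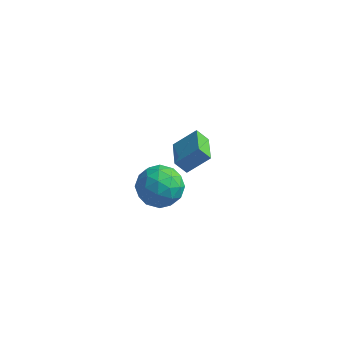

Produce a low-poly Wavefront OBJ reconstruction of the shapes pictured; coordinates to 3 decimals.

v -0.177 -0.563 -0.836
v 0.711 -1.252 -0.675
v -1.311 -2.008 -0.765
v -0.423 -2.697 -0.604
v -0.732 -1.968 0.211
v -0.031 -1.075 0.167
v -0.569 -2.185 -1.607
v 0.132 -1.292 -1.651
v 0.469 -2.255 -1.151
v 0.368 -2.12 -0.028
v -0.968 -1.14 -1.412
v -1.069 -1.005 -0.289
v 0.366 -0.781 -0.762
v -0.966 -2.479 -0.678
v -1.148 -2.05 -0.2
v -0.626 -2.455 -0.105
v -0.07 -0.677 -0.267
v 0.452 -1.082 -0.172
v -0.396 -1.502 0.348
v -1.052 -2.178 -1.268
v -0.53 -2.583 -1.173
v 0.026 -0.805 -1.335
v 0.548 -1.21 -1.24
v -0.204 -1.758 -1.788
v 0.746 -1.775 -0.946
v 0.08 -2.624 -0.905
v -0.006 -2.323 -1.494
v 0.406 -1.799 -1.52
v 0.687 -1.696 -0.286
v 0.02 -2.545 -0.245
v -0.161 -2.117 0.234
v 0.251 -1.592 0.208
v 0.544 -2.285 -0.566
v -0.62 -0.715 -1.195
v -1.287 -1.564 -1.154
v -0.851 -1.668 -1.648
v -0.439 -1.143 -1.674
v -0.68 -0.636 -0.535
v -1.346 -1.485 -0.494
v -1.006 -1.461 0.08
v -0.594 -0.937 0.054
v -1.144 -0.975 -0.874
v -1.402 2.573 -3.804
v -0.471 3.185 -2.877
v -2.095 4.004 -4.055
v -1.163 4.617 -3.128
v -0.857 2.723 -4.452
v 0.075 3.336 -3.525
v -1.549 4.155 -4.703
v -0.618 4.767 -3.776
f 1 38 17
f 38 12 41
f 17 41 6
f 38 41 17
f 1 17 13
f 17 6 18
f 13 18 2
f 17 18 13
f 1 13 22
f 13 2 23
f 22 23 8
f 13 23 22
f 1 22 34
f 22 8 37
f 34 37 11
f 22 37 34
f 1 34 38
f 34 11 42
f 38 42 12
f 34 42 38
f 2 18 29
f 18 6 32
f 29 32 10
f 18 32 29
f 6 41 19
f 41 12 40
f 19 40 5
f 41 40 19
f 12 42 39
f 42 11 35
f 39 35 3
f 42 35 39
f 11 37 36
f 37 8 24
f 36 24 7
f 37 24 36
f 8 23 28
f 23 2 25
f 28 25 9
f 23 25 28
f 4 30 16
f 30 10 31
f 16 31 5
f 30 31 16
f 4 16 14
f 16 5 15
f 14 15 3
f 16 15 14
f 4 14 21
f 14 3 20
f 21 20 7
f 14 20 21
f 4 21 26
f 21 7 27
f 26 27 9
f 21 27 26
f 4 26 30
f 26 9 33
f 30 33 10
f 26 33 30
f 5 31 19
f 31 10 32
f 19 32 6
f 31 32 19
f 3 15 39
f 15 5 40
f 39 40 12
f 15 40 39
f 7 20 36
f 20 3 35
f 36 35 11
f 20 35 36
f 9 27 28
f 27 7 24
f 28 24 8
f 27 24 28
f 10 33 29
f 33 9 25
f 29 25 2
f 33 25 29
f 44 46 43
f 47 44 43
f 43 46 45
f 45 47 43
f 44 50 46
f 48 44 47
f 48 50 44
f 46 50 45
f 49 47 45
f 45 50 49
f 49 48 47
f 50 48 49



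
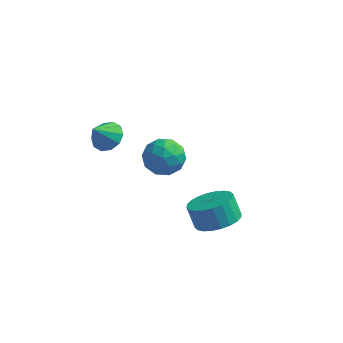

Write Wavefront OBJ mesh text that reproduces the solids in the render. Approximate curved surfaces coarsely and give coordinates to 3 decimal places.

v -1.27 0.558 3.09
v -0.624 0.584 3.385
v -1.63 -0.018 3.93
v -0.852 0.932 3.526
v -1.239 1.137 3.5
v -1.638 1.12 3.317
v -1.896 0.889 3.048
v -1.915 0.531 2.795
v -1.687 0.183 2.654
v -1.3 -0.022 2.68
v -0.901 -0.005 2.863
v -0.643 0.226 3.132
v -0.132 3.901 -0.671
v 0.348 4.054 0.117
v -0.208 2.426 -0.337
v 0.272 2.579 0.451
v -0.602 2.902 0.365
v -0.555 3.814 0.159
v 0.695 2.666 -0.379
v 0.742 3.578 -0.585
v 0.859 3.292 0.298
v 0.057 3.437 0.758
v 0.083 3.043 -0.978
v -0.719 3.188 -0.518
v 0.115 4.107 -0.306
v 0.025 2.373 0.086
v -0.489 2.563 0.036
v -0.207 2.653 0.499
v -0.416 3.965 -0.282
v -0.134 4.056 0.182
v -0.693 3.378 0.327
v 0.274 2.424 -0.402
v 0.556 2.515 0.062
v 0.347 3.827 -0.719
v 0.629 3.917 -0.256
v 0.833 3.102 -0.547
v 0.697 3.749 0.263
v 0.653 2.882 0.46
v 0.901 2.933 -0.028
v 0.929 3.469 -0.15
v 0.226 3.835 0.534
v 0.181 2.968 0.73
v -0.333 3.157 0.679
v -0.305 3.693 0.558
v 0.527 3.386 0.64
v -0.041 3.512 -0.95
v -0.086 2.645 -0.754
v 0.445 2.787 -0.778
v 0.473 3.323 -0.899
v -0.513 3.598 -0.68
v -0.557 2.731 -0.483
v -0.789 3.011 -0.07
v -0.761 3.547 -0.192
v -0.387 3.094 -0.86
v 3.682 -0.952 0.771
v 4.477 -1.165 1.181
v 4.074 -0.941 2.079
v 3.278 -0.728 1.669
v 4.524 -0.816 1.115
v 4.121 -0.592 2.013
v 4.443 -0.487 0.996
v 4.039 -0.263 1.895
v 4.245 -0.229 0.843
v 3.842 -0.005 1.742
v 3.962 -0.081 0.679
v 3.559 0.143 1.578
v 3.637 -0.065 0.53
v 3.233 0.159 1.428
v 3.318 -0.185 0.416
v 2.914 0.039 1.315
v 3.054 -0.421 0.357
v 2.651 -0.197 1.255
v 2.886 -0.739 0.361
v 2.483 -0.515 1.259
v 2.839 -1.088 0.427
v 2.436 -0.864 1.325
v 2.921 -1.417 0.545
v 2.517 -1.193 1.444
v 3.118 -1.675 0.698
v 2.715 -1.451 1.597
v 3.401 -1.823 0.862
v 2.998 -1.599 1.761
v 3.727 -1.839 1.012
v 3.323 -1.615 1.91
v 4.046 -1.719 1.125
v 3.642 -1.495 2.024
v 4.309 -1.483 1.185
v 3.906 -1.259 2.083
f 2 1 4
f 2 4 3
f 4 1 5
f 4 5 3
f 5 1 6
f 5 6 3
f 6 1 7
f 6 7 3
f 7 1 8
f 7 8 3
f 8 1 9
f 8 9 3
f 9 1 10
f 9 10 3
f 10 1 11
f 10 11 3
f 11 1 12
f 11 12 3
f 12 1 2
f 12 2 3
f 13 50 29
f 50 24 53
f 29 53 18
f 50 53 29
f 13 29 25
f 29 18 30
f 25 30 14
f 29 30 25
f 13 25 34
f 25 14 35
f 34 35 20
f 25 35 34
f 13 34 46
f 34 20 49
f 46 49 23
f 34 49 46
f 13 46 50
f 46 23 54
f 50 54 24
f 46 54 50
f 14 30 41
f 30 18 44
f 41 44 22
f 30 44 41
f 18 53 31
f 53 24 52
f 31 52 17
f 53 52 31
f 24 54 51
f 54 23 47
f 51 47 15
f 54 47 51
f 23 49 48
f 49 20 36
f 48 36 19
f 49 36 48
f 20 35 40
f 35 14 37
f 40 37 21
f 35 37 40
f 16 42 28
f 42 22 43
f 28 43 17
f 42 43 28
f 16 28 26
f 28 17 27
f 26 27 15
f 28 27 26
f 16 26 33
f 26 15 32
f 33 32 19
f 26 32 33
f 16 33 38
f 33 19 39
f 38 39 21
f 33 39 38
f 16 38 42
f 38 21 45
f 42 45 22
f 38 45 42
f 17 43 31
f 43 22 44
f 31 44 18
f 43 44 31
f 15 27 51
f 27 17 52
f 51 52 24
f 27 52 51
f 19 32 48
f 32 15 47
f 48 47 23
f 32 47 48
f 21 39 40
f 39 19 36
f 40 36 20
f 39 36 40
f 22 45 41
f 45 21 37
f 41 37 14
f 45 37 41
f 56 55 59
f 56 59 57
f 57 59 60
f 57 60 58
f 59 55 61
f 59 61 60
f 60 61 62
f 60 62 58
f 61 55 63
f 61 63 62
f 62 63 64
f 62 64 58
f 63 55 65
f 63 65 64
f 64 65 66
f 64 66 58
f 65 55 67
f 65 67 66
f 66 67 68
f 66 68 58
f 67 55 69
f 67 69 68
f 68 69 70
f 68 70 58
f 69 55 71
f 69 71 70
f 70 71 72
f 70 72 58
f 71 55 73
f 71 73 72
f 72 73 74
f 72 74 58
f 73 55 75
f 73 75 74
f 74 75 76
f 74 76 58
f 75 55 77
f 75 77 76
f 76 77 78
f 76 78 58
f 77 55 79
f 77 79 78
f 78 79 80
f 78 80 58
f 79 55 81
f 79 81 80
f 80 81 82
f 80 82 58
f 81 55 83
f 81 83 82
f 82 83 84
f 82 84 58
f 83 55 85
f 83 85 84
f 84 85 86
f 84 86 58
f 85 55 87
f 85 87 86
f 86 87 88
f 86 88 58
f 87 55 56
f 87 56 88
f 88 56 57
f 88 57 58



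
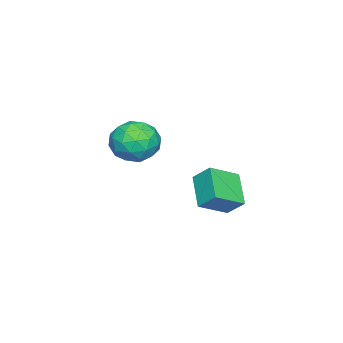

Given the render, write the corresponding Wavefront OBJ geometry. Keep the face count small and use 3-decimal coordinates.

v -2.449 -1.438 1.15
v -1.852 -2.379 0.997
v -3.868 -2.201 0.303
v -3.271 -3.142 0.15
v -3.601 -2.848 1.184
v -2.724 -2.376 1.708
v -2.996 -2.204 -0.408
v -2.119 -1.732 0.116
v -2.19 -2.852 0.034
v -2.563 -3.25 1.018
v -3.157 -1.33 0.282
v -3.53 -1.728 1.266
v -2.026 -1.842 1.148
v -3.694 -2.738 0.152
v -3.888 -2.565 0.76
v -3.537 -3.118 0.67
v -2.538 -1.84 1.566
v -2.187 -2.393 1.476
v -3.215 -2.668 1.586
v -3.533 -2.187 -0.176
v -3.182 -2.74 -0.266
v -2.183 -1.462 0.63
v -1.832 -2.015 0.54
v -2.505 -1.912 -0.286
v -1.873 -2.673 0.492
v -2.708 -3.121 -0.006
v -2.546 -2.57 -0.334
v -2.031 -2.293 -0.026
v -2.093 -2.907 1.07
v -2.927 -3.355 0.572
v -3.121 -3.182 1.18
v -2.605 -2.905 1.488
v -2.292 -3.185 0.504
v -2.793 -1.225 0.728
v -3.627 -1.673 0.23
v -3.115 -1.675 -0.188
v -2.599 -1.398 0.12
v -3.012 -1.459 1.306
v -3.847 -1.907 0.808
v -3.689 -2.287 1.326
v -3.174 -2.01 1.634
v -3.428 -1.395 0.796
v -1.191 0.966 0.087
v -1.101 1.722 0.81
v -2.231 1.756 -0.61
v -2.14 2.512 0.113
v -0.04 1.688 -0.813
v 0.051 2.444 -0.09
v -1.079 2.478 -1.51
v -0.989 3.234 -0.787
f 1 38 17
f 38 12 41
f 17 41 6
f 38 41 17
f 1 17 13
f 17 6 18
f 13 18 2
f 17 18 13
f 1 13 22
f 13 2 23
f 22 23 8
f 13 23 22
f 1 22 34
f 22 8 37
f 34 37 11
f 22 37 34
f 1 34 38
f 34 11 42
f 38 42 12
f 34 42 38
f 2 18 29
f 18 6 32
f 29 32 10
f 18 32 29
f 6 41 19
f 41 12 40
f 19 40 5
f 41 40 19
f 12 42 39
f 42 11 35
f 39 35 3
f 42 35 39
f 11 37 36
f 37 8 24
f 36 24 7
f 37 24 36
f 8 23 28
f 23 2 25
f 28 25 9
f 23 25 28
f 4 30 16
f 30 10 31
f 16 31 5
f 30 31 16
f 4 16 14
f 16 5 15
f 14 15 3
f 16 15 14
f 4 14 21
f 14 3 20
f 21 20 7
f 14 20 21
f 4 21 26
f 21 7 27
f 26 27 9
f 21 27 26
f 4 26 30
f 26 9 33
f 30 33 10
f 26 33 30
f 5 31 19
f 31 10 32
f 19 32 6
f 31 32 19
f 3 15 39
f 15 5 40
f 39 40 12
f 15 40 39
f 7 20 36
f 20 3 35
f 36 35 11
f 20 35 36
f 9 27 28
f 27 7 24
f 28 24 8
f 27 24 28
f 10 33 29
f 33 9 25
f 29 25 2
f 33 25 29
f 44 46 43
f 47 44 43
f 43 46 45
f 45 47 43
f 44 50 46
f 48 44 47
f 48 50 44
f 46 50 45
f 49 47 45
f 45 50 49
f 49 48 47
f 50 48 49



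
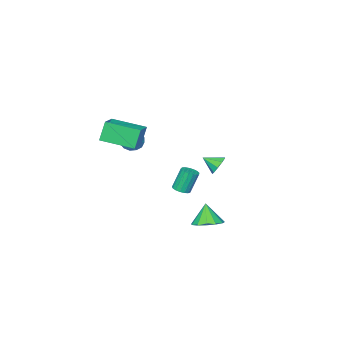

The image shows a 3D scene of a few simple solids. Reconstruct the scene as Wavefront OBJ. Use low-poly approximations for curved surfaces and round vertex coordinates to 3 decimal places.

v -1.776 -3.171 2.358
v -1.253 -2.854 2.749
v -1.187 -4.186 2.391
v -0.664 -3.869 2.782
v -1.319 -3.98 3.075
v -1.683 -3.353 3.054
v -0.757 -3.687 2.086
v -1.121 -3.06 2.065
v -0.623 -3.174 2.581
v -0.97 -3.355 3.192
v -1.47 -3.685 1.948
v -1.817 -3.866 2.559
v -1.566 -2.923 2.55
v -0.874 -4.117 2.59
v -1.259 -4.182 2.762
v -0.951 -3.996 2.991
v -1.819 -3.216 2.73
v -1.511 -3.03 2.959
v -1.55 -3.692 3.151
v -0.929 -4.01 2.181
v -0.621 -3.824 2.41
v -1.489 -3.044 2.149
v -1.181 -2.858 2.378
v -0.89 -3.348 1.989
v -0.889 -2.925 2.681
v -0.543 -3.522 2.701
v -0.597 -3.415 2.292
v -0.811 -3.046 2.28
v -1.093 -3.032 3.04
v -0.747 -3.628 3.06
v -1.131 -3.693 3.232
v -1.345 -3.325 3.22
v -0.723 -3.219 2.942
v -1.693 -3.412 2.08
v -1.347 -4.008 2.1
v -1.095 -3.715 1.92
v -1.309 -3.347 1.908
v -1.897 -3.518 2.439
v -1.551 -4.115 2.459
v -1.629 -3.994 2.86
v -1.843 -3.625 2.848
v -1.717 -3.821 2.198
v -0.937 -2.476 2.743
v -1.403 -2.52 3.956
v 0.153 -1.719 3.189
v -0.313 -1.763 4.402
v 0.093 -4.157 3.078
v -0.373 -4.201 4.291
v 1.183 -3.4 3.524
v 0.717 -3.444 4.737
v 0.04 3.847 -0.084
v 0.87 3.966 0.146
v -0.22 3.393 1.084
v 0.636 4.382 0.256
v 0.212 4.628 0.257
v -0.267 4.627 0.15
v -0.648 4.377 -0.031
v -0.811 3.96 -0.229
v -0.704 3.506 -0.381
v -0.361 3.161 -0.439
v 0.11 3.033 -0.385
v 0.558 3.164 -0.234
v 0.841 3.512 -0.037
v -2.728 1.709 2.241
v -2.157 1.947 2.041
v -2.252 0.971 2.719
v -2.269 2.128 2.431
v -2.595 2.113 2.733
v -2.983 1.909 2.805
v -3.252 1.612 2.613
v -3.276 1.36 2.247
v -3.043 1.272 1.879
v -2.663 1.388 1.68
v -2.313 1.655 1.744
v -1.192 0.464 0.483
v -0.73 0.318 0.672
v -1.207 0.489 1.967
v -1.668 0.636 1.777
v -0.709 0.565 0.647
v -1.186 0.736 1.942
v -0.798 0.788 0.585
v -1.275 0.96 1.879
v -0.977 0.938 0.499
v -1.454 1.109 1.793
v -1.206 0.979 0.409
v -1.683 1.15 1.704
v -1.431 0.902 0.337
v -1.908 1.073 1.631
v -1.602 0.725 0.297
v -2.078 0.896 1.592
v -1.678 0.488 0.3
v -2.155 0.659 1.595
v -1.643 0.246 0.346
v -2.12 0.417 1.64
v -1.505 0.053 0.422
v -1.981 0.225 1.716
v -1.294 -0.045 0.512
v -1.771 0.127 1.807
v -1.061 -0.026 0.596
v -1.538 0.145 1.89
v -0.857 0.105 0.654
v -1.334 0.276 1.948
f 1 38 17
f 38 12 41
f 17 41 6
f 38 41 17
f 1 17 13
f 17 6 18
f 13 18 2
f 17 18 13
f 1 13 22
f 13 2 23
f 22 23 8
f 13 23 22
f 1 22 34
f 22 8 37
f 34 37 11
f 22 37 34
f 1 34 38
f 34 11 42
f 38 42 12
f 34 42 38
f 2 18 29
f 18 6 32
f 29 32 10
f 18 32 29
f 6 41 19
f 41 12 40
f 19 40 5
f 41 40 19
f 12 42 39
f 42 11 35
f 39 35 3
f 42 35 39
f 11 37 36
f 37 8 24
f 36 24 7
f 37 24 36
f 8 23 28
f 23 2 25
f 28 25 9
f 23 25 28
f 4 30 16
f 30 10 31
f 16 31 5
f 30 31 16
f 4 16 14
f 16 5 15
f 14 15 3
f 16 15 14
f 4 14 21
f 14 3 20
f 21 20 7
f 14 20 21
f 4 21 26
f 21 7 27
f 26 27 9
f 21 27 26
f 4 26 30
f 26 9 33
f 30 33 10
f 26 33 30
f 5 31 19
f 31 10 32
f 19 32 6
f 31 32 19
f 3 15 39
f 15 5 40
f 39 40 12
f 15 40 39
f 7 20 36
f 20 3 35
f 36 35 11
f 20 35 36
f 9 27 28
f 27 7 24
f 28 24 8
f 27 24 28
f 10 33 29
f 33 9 25
f 29 25 2
f 33 25 29
f 44 46 43
f 47 44 43
f 43 46 45
f 45 47 43
f 44 50 46
f 48 44 47
f 48 50 44
f 46 50 45
f 49 47 45
f 45 50 49
f 49 48 47
f 50 48 49
f 52 51 54
f 52 54 53
f 54 51 55
f 54 55 53
f 55 51 56
f 55 56 53
f 56 51 57
f 56 57 53
f 57 51 58
f 57 58 53
f 58 51 59
f 58 59 53
f 59 51 60
f 59 60 53
f 60 51 61
f 60 61 53
f 61 51 62
f 61 62 53
f 62 51 63
f 62 63 53
f 63 51 52
f 63 52 53
f 65 64 67
f 65 67 66
f 67 64 68
f 67 68 66
f 68 64 69
f 68 69 66
f 69 64 70
f 69 70 66
f 70 64 71
f 70 71 66
f 71 64 72
f 71 72 66
f 72 64 73
f 72 73 66
f 73 64 74
f 73 74 66
f 74 64 65
f 74 65 66
f 76 75 79
f 76 79 77
f 77 79 80
f 77 80 78
f 79 75 81
f 79 81 80
f 80 81 82
f 80 82 78
f 81 75 83
f 81 83 82
f 82 83 84
f 82 84 78
f 83 75 85
f 83 85 84
f 84 85 86
f 84 86 78
f 85 75 87
f 85 87 86
f 86 87 88
f 86 88 78
f 87 75 89
f 87 89 88
f 88 89 90
f 88 90 78
f 89 75 91
f 89 91 90
f 90 91 92
f 90 92 78
f 91 75 93
f 91 93 92
f 92 93 94
f 92 94 78
f 93 75 95
f 93 95 94
f 94 95 96
f 94 96 78
f 95 75 97
f 95 97 96
f 96 97 98
f 96 98 78
f 97 75 99
f 97 99 98
f 98 99 100
f 98 100 78
f 99 75 101
f 99 101 100
f 100 101 102
f 100 102 78
f 101 75 76
f 101 76 102
f 102 76 77
f 102 77 78

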